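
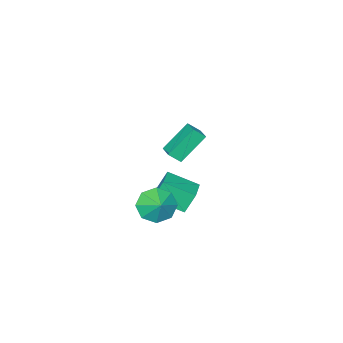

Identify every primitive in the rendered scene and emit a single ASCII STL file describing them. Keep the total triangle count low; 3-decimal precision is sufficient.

solid 
facet normal -0.464 0.790 -0.401
outer loop
vertex -2.994 -0.729 -3.732
vertex -1.771 0.13 -3.456
vertex -2.51 -1.041 -4.908
endloop
endfacet
facet normal -0.805 -0.565 -0.181
outer loop
vertex -1.669 -2.47 -4.184
vertex -2.994 -0.729 -3.732
vertex -2.51 -1.041 -4.908
endloop
endfacet
facet normal -0.465 0.790 -0.400
outer loop
vertex -2.51 -1.041 -4.908
vertex -1.771 0.13 -3.456
vertex -1.287 -0.182 -4.633
endloop
endfacet
facet normal 0.369 -0.238 -0.898
outer loop
vertex -1.287 -0.182 -4.633
vertex -1.669 -2.47 -4.184
vertex -2.51 -1.041 -4.908
endloop
endfacet
facet normal -0.370 0.238 0.898
outer loop
vertex -2.994 -0.729 -3.732
vertex -0.93 -1.299 -2.732
vertex -1.771 0.13 -3.456
endloop
endfacet
facet normal -0.805 -0.565 -0.181
outer loop
vertex -2.153 -2.158 -3.007
vertex -2.994 -0.729 -3.732
vertex -1.669 -2.47 -4.184
endloop
endfacet
facet normal -0.369 0.238 0.898
outer loop
vertex -2.153 -2.158 -3.007
vertex -0.93 -1.299 -2.732
vertex -2.994 -0.729 -3.732
endloop
endfacet
facet normal 0.805 0.565 0.181
outer loop
vertex -1.771 0.13 -3.456
vertex -0.93 -1.299 -2.732
vertex -1.287 -0.182 -4.633
endloop
endfacet
facet normal 0.370 -0.238 -0.898
outer loop
vertex -0.446 -1.611 -3.908
vertex -1.669 -2.47 -4.184
vertex -1.287 -0.182 -4.633
endloop
endfacet
facet normal 0.805 0.565 0.181
outer loop
vertex -1.287 -0.182 -4.633
vertex -0.93 -1.299 -2.732
vertex -0.446 -1.611 -3.908
endloop
endfacet
facet normal 0.464 -0.790 0.400
outer loop
vertex -0.446 -1.611 -3.908
vertex -2.153 -2.158 -3.007
vertex -1.669 -2.47 -4.184
endloop
endfacet
facet normal 0.465 -0.790 0.401
outer loop
vertex -0.93 -1.299 -2.732
vertex -2.153 -2.158 -3.007
vertex -0.446 -1.611 -3.908
endloop
endfacet
facet normal -0.550 0.501 -0.668
outer loop
vertex -0.607 1.449 2.504
vertex -0.11 2.258 2.701
vertex 0.639 1.012 1.151
endloop
endfacet
facet normal -0.513 -0.834 -0.202
outer loop
vertex 1.09 0.602 1.699
vertex -0.607 1.449 2.504
vertex 0.639 1.012 1.151
endloop
endfacet
facet normal -0.551 0.500 -0.668
outer loop
vertex 0.639 1.012 1.151
vertex -0.11 2.258 2.701
vertex 1.136 1.822 1.348
endloop
endfacet
facet normal 0.660 -0.231 -0.715
outer loop
vertex 1.136 1.822 1.348
vertex 1.09 0.602 1.699
vertex 0.639 1.012 1.151
endloop
endfacet
facet normal -0.659 0.231 0.715
outer loop
vertex -0.607 1.449 2.504
vertex 0.341 1.848 3.249
vertex -0.11 2.258 2.701
endloop
endfacet
facet normal -0.513 -0.834 -0.203
outer loop
vertex -0.156 1.038 3.052
vertex -0.607 1.449 2.504
vertex 1.09 0.602 1.699
endloop
endfacet
facet normal -0.659 0.231 0.716
outer loop
vertex -0.156 1.038 3.052
vertex 0.341 1.848 3.249
vertex -0.607 1.449 2.504
endloop
endfacet
facet normal 0.512 0.835 0.203
outer loop
vertex -0.11 2.258 2.701
vertex 0.341 1.848 3.249
vertex 1.136 1.822 1.348
endloop
endfacet
facet normal 0.659 -0.231 -0.716
outer loop
vertex 1.587 1.411 1.896
vertex 1.09 0.602 1.699
vertex 1.136 1.822 1.348
endloop
endfacet
facet normal 0.513 0.834 0.203
outer loop
vertex 1.136 1.822 1.348
vertex 0.341 1.848 3.249
vertex 1.587 1.411 1.896
endloop
endfacet
facet normal 0.550 -0.501 0.668
outer loop
vertex 1.587 1.411 1.896
vertex -0.156 1.038 3.052
vertex 1.09 0.602 1.699
endloop
endfacet
facet normal 0.550 -0.500 0.668
outer loop
vertex 0.341 1.848 3.249
vertex -0.156 1.038 3.052
vertex 1.587 1.411 1.896
endloop
endfacet
facet normal -0.422 -0.706 -0.568
outer loop
vertex 1.824 -0.135 -3.307
vertex 0.915 -0.0 -2.8
vertex 1.359 0.421 -3.653
endloop
endfacet
facet normal 0.796 0.594 -0.116
outer loop
vertex 1.824 -0.135 -3.307
vertex 1.359 0.421 -3.653
vertex 1.345 0.72 -2.22
endloop
endfacet
facet normal -0.422 -0.706 -0.568
outer loop
vertex 1.359 0.421 -3.653
vertex 0.915 -0.0 -2.8
vertex 0.633 0.731 -3.499
endloop
endfacet
facet normal 0.352 0.917 -0.188
outer loop
vertex 1.359 0.421 -3.653
vertex 0.633 0.731 -3.499
vertex 1.345 0.72 -2.22
endloop
endfacet
facet normal -0.422 -0.706 -0.569
outer loop
vertex 0.633 0.731 -3.499
vertex 0.915 -0.0 -2.8
vertex 0.073 0.612 -2.936
endloop
endfacet
facet normal -0.129 0.988 0.080
outer loop
vertex 0.633 0.731 -3.499
vertex 0.073 0.612 -2.936
vertex 1.345 0.72 -2.22
endloop
endfacet
facet normal -0.421 -0.706 -0.569
outer loop
vertex 0.073 0.612 -2.936
vertex 0.915 -0.0 -2.8
vertex 0.005 0.134 -2.293
endloop
endfacet
facet normal -0.364 0.766 0.531
outer loop
vertex 0.073 0.612 -2.936
vertex 0.005 0.134 -2.293
vertex 1.345 0.72 -2.22
endloop
endfacet
facet normal -0.421 -0.707 -0.569
outer loop
vertex 0.005 0.134 -2.293
vertex 0.915 -0.0 -2.8
vertex 0.471 -0.422 -1.947
endloop
endfacet
facet normal -0.215 0.380 0.900
outer loop
vertex 0.005 0.134 -2.293
vertex 0.471 -0.422 -1.947
vertex 1.345 0.72 -2.22
endloop
endfacet
facet normal -0.421 -0.706 -0.569
outer loop
vertex 0.471 -0.422 -1.947
vertex 0.915 -0.0 -2.8
vertex 1.197 -0.731 -2.101
endloop
endfacet
facet normal 0.230 0.056 0.972
outer loop
vertex 0.471 -0.422 -1.947
vertex 1.197 -0.731 -2.101
vertex 1.345 0.72 -2.22
endloop
endfacet
facet normal -0.422 -0.706 -0.569
outer loop
vertex 1.197 -0.731 -2.101
vertex 0.915 -0.0 -2.8
vertex 1.757 -0.612 -2.664
endloop
endfacet
facet normal 0.710 -0.015 0.704
outer loop
vertex 1.197 -0.731 -2.101
vertex 1.757 -0.612 -2.664
vertex 1.345 0.72 -2.22
endloop
endfacet
facet normal -0.422 -0.707 -0.568
outer loop
vertex 1.757 -0.612 -2.664
vertex 0.915 -0.0 -2.8
vertex 1.824 -0.135 -3.307
endloop
endfacet
facet normal 0.945 0.208 0.253
outer loop
vertex 1.757 -0.612 -2.664
vertex 1.824 -0.135 -3.307
vertex 1.345 0.72 -2.22
endloop
endfacet

endsolid


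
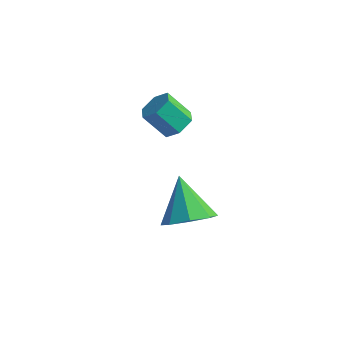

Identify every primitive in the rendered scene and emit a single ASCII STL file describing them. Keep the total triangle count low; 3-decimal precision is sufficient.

solid 
facet normal 0.629 0.214 -0.748
outer loop
vertex -1.009 1.434 1.925
vertex -1.555 1.365 1.446
vertex -1.416 2.014 1.749
endloop
endfacet
facet normal 0.542 0.568 0.620
outer loop
vertex -1.009 1.434 1.925
vertex -1.416 2.014 1.749
vertex -1.859 1.144 2.934
endloop
endfacet
facet normal 0.542 0.568 0.620
outer loop
vertex -1.859 1.144 2.934
vertex -1.416 2.014 1.749
vertex -2.266 1.724 2.758
endloop
endfacet
facet normal -0.629 -0.215 0.747
outer loop
vertex -1.859 1.144 2.934
vertex -2.266 1.724 2.758
vertex -2.405 1.075 2.454
endloop
endfacet
facet normal 0.629 0.214 -0.748
outer loop
vertex -1.416 2.014 1.749
vertex -1.555 1.365 1.446
vertex -1.962 1.945 1.27
endloop
endfacet
facet normal -0.212 0.972 0.101
outer loop
vertex -1.416 2.014 1.749
vertex -1.962 1.945 1.27
vertex -2.266 1.724 2.758
endloop
endfacet
facet normal -0.212 0.972 0.101
outer loop
vertex -2.266 1.724 2.758
vertex -1.962 1.945 1.27
vertex -2.812 1.655 2.278
endloop
endfacet
facet normal -0.629 -0.215 0.747
outer loop
vertex -2.266 1.724 2.758
vertex -2.812 1.655 2.278
vertex -2.405 1.075 2.454
endloop
endfacet
facet normal 0.629 0.215 -0.747
outer loop
vertex -1.962 1.945 1.27
vertex -1.555 1.365 1.446
vertex -2.101 1.296 0.966
endloop
endfacet
facet normal -0.753 0.404 -0.519
outer loop
vertex -1.962 1.945 1.27
vertex -2.101 1.296 0.966
vertex -2.812 1.655 2.278
endloop
endfacet
facet normal -0.754 0.404 -0.519
outer loop
vertex -2.812 1.655 2.278
vertex -2.101 1.296 0.966
vertex -2.951 1.006 1.975
endloop
endfacet
facet normal -0.629 -0.214 0.748
outer loop
vertex -2.812 1.655 2.278
vertex -2.951 1.006 1.975
vertex -2.405 1.075 2.454
endloop
endfacet
facet normal 0.629 0.215 -0.747
outer loop
vertex -2.101 1.296 0.966
vertex -1.555 1.365 1.446
vertex -1.694 0.716 1.142
endloop
endfacet
facet normal -0.542 -0.568 -0.620
outer loop
vertex -2.101 1.296 0.966
vertex -1.694 0.716 1.142
vertex -2.951 1.006 1.975
endloop
endfacet
facet normal -0.542 -0.568 -0.620
outer loop
vertex -2.951 1.006 1.975
vertex -1.694 0.716 1.142
vertex -2.544 0.426 2.151
endloop
endfacet
facet normal -0.629 -0.214 0.748
outer loop
vertex -2.951 1.006 1.975
vertex -2.544 0.426 2.151
vertex -2.405 1.075 2.454
endloop
endfacet
facet normal 0.629 0.215 -0.747
outer loop
vertex -1.694 0.716 1.142
vertex -1.555 1.365 1.446
vertex -1.148 0.785 1.622
endloop
endfacet
facet normal 0.212 -0.972 -0.101
outer loop
vertex -1.694 0.716 1.142
vertex -1.148 0.785 1.622
vertex -2.544 0.426 2.151
endloop
endfacet
facet normal 0.212 -0.972 -0.101
outer loop
vertex -2.544 0.426 2.151
vertex -1.148 0.785 1.622
vertex -1.998 0.495 2.63
endloop
endfacet
facet normal -0.629 -0.214 0.748
outer loop
vertex -2.544 0.426 2.151
vertex -1.998 0.495 2.63
vertex -2.405 1.075 2.454
endloop
endfacet
facet normal 0.629 0.214 -0.748
outer loop
vertex -1.148 0.785 1.622
vertex -1.555 1.365 1.446
vertex -1.009 1.434 1.925
endloop
endfacet
facet normal 0.753 -0.404 0.519
outer loop
vertex -1.148 0.785 1.622
vertex -1.009 1.434 1.925
vertex -1.998 0.495 2.63
endloop
endfacet
facet normal 0.753 -0.404 0.519
outer loop
vertex -1.998 0.495 2.63
vertex -1.009 1.434 1.925
vertex -1.859 1.144 2.934
endloop
endfacet
facet normal -0.629 -0.215 0.747
outer loop
vertex -1.998 0.495 2.63
vertex -1.859 1.144 2.934
vertex -2.405 1.075 2.454
endloop
endfacet
facet normal 0.525 -0.474 -0.707
outer loop
vertex 0.656 0.633 -2.451
vertex -0.173 -0.076 -2.591
vertex 0.105 0.892 -3.033
endloop
endfacet
facet normal 0.250 0.950 0.187
outer loop
vertex 0.656 0.633 -2.451
vertex 0.105 0.892 -3.033
vertex -1.227 0.876 -1.169
endloop
endfacet
facet normal 0.525 -0.474 -0.707
outer loop
vertex 0.105 0.892 -3.033
vertex -0.173 -0.076 -2.591
vertex -0.609 0.583 -3.356
endloop
endfacet
facet normal -0.306 0.928 -0.211
outer loop
vertex 0.105 0.892 -3.033
vertex -0.609 0.583 -3.356
vertex -1.227 0.876 -1.169
endloop
endfacet
facet normal 0.525 -0.474 -0.707
outer loop
vertex -0.609 0.583 -3.356
vertex -0.173 -0.076 -2.591
vertex -1.067 -0.112 -3.23
endloop
endfacet
facet normal -0.821 0.487 -0.297
outer loop
vertex -0.609 0.583 -3.356
vertex -1.067 -0.112 -3.23
vertex -1.227 0.876 -1.169
endloop
endfacet
facet normal 0.525 -0.474 -0.707
outer loop
vertex -1.067 -0.112 -3.23
vertex -0.173 -0.076 -2.591
vertex -1.002 -0.786 -2.73
endloop
endfacet
facet normal -0.993 -0.113 -0.023
outer loop
vertex -1.067 -0.112 -3.23
vertex -1.002 -0.786 -2.73
vertex -1.227 0.876 -1.169
endloop
endfacet
facet normal 0.525 -0.474 -0.707
outer loop
vertex -1.002 -0.786 -2.73
vertex -0.173 -0.076 -2.591
vertex -0.451 -1.044 -2.148
endloop
endfacet
facet normal -0.723 -0.523 0.452
outer loop
vertex -1.002 -0.786 -2.73
vertex -0.451 -1.044 -2.148
vertex -1.227 0.876 -1.169
endloop
endfacet
facet normal 0.524 -0.474 -0.708
outer loop
vertex -0.451 -1.044 -2.148
vertex -0.173 -0.076 -2.591
vertex 0.263 -0.736 -1.826
endloop
endfacet
facet normal -0.167 -0.501 0.849
outer loop
vertex -0.451 -1.044 -2.148
vertex 0.263 -0.736 -1.826
vertex -1.227 0.876 -1.169
endloop
endfacet
facet normal 0.524 -0.474 -0.708
outer loop
vertex 0.263 -0.736 -1.826
vertex -0.173 -0.076 -2.591
vertex 0.722 -0.041 -1.951
endloop
endfacet
facet normal 0.347 -0.061 0.936
outer loop
vertex 0.263 -0.736 -1.826
vertex 0.722 -0.041 -1.951
vertex -1.227 0.876 -1.169
endloop
endfacet
facet normal 0.524 -0.474 -0.708
outer loop
vertex 0.722 -0.041 -1.951
vertex -0.173 -0.076 -2.591
vertex 0.656 0.633 -2.451
endloop
endfacet
facet normal 0.520 0.541 0.661
outer loop
vertex 0.722 -0.041 -1.951
vertex 0.656 0.633 -2.451
vertex -1.227 0.876 -1.169
endloop
endfacet

endsolid


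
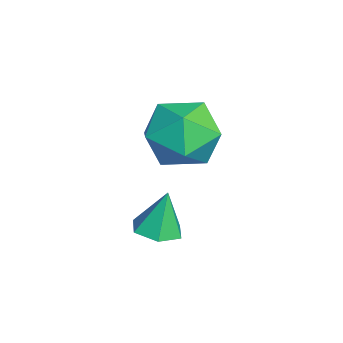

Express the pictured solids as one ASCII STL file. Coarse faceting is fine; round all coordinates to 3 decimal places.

solid 
facet normal 0.095 -0.217 -0.972
outer loop
vertex -1.818 1.377 -0.451
vertex -2.197 0.808 -0.361
vertex -2.504 1.404 -0.524
endloop
endfacet
facet normal 0.016 0.978 0.209
outer loop
vertex -1.818 1.377 -0.451
vertex -2.504 1.404 -0.524
vertex -2.323 1.092 0.921
endloop
endfacet
facet normal 0.095 -0.217 -0.972
outer loop
vertex -2.504 1.404 -0.524
vertex -2.197 0.808 -0.361
vertex -2.883 0.835 -0.434
endloop
endfacet
facet normal -0.795 0.565 0.222
outer loop
vertex -2.504 1.404 -0.524
vertex -2.883 0.835 -0.434
vertex -2.323 1.092 0.921
endloop
endfacet
facet normal 0.095 -0.215 -0.972
outer loop
vertex -2.883 0.835 -0.434
vertex -2.197 0.808 -0.361
vertex -2.577 0.238 -0.272
endloop
endfacet
facet normal -0.851 -0.324 0.413
outer loop
vertex -2.883 0.835 -0.434
vertex -2.577 0.238 -0.272
vertex -2.323 1.092 0.921
endloop
endfacet
facet normal 0.095 -0.215 -0.972
outer loop
vertex -2.577 0.238 -0.272
vertex -2.197 0.808 -0.361
vertex -1.891 0.211 -0.199
endloop
endfacet
facet normal -0.095 -0.800 0.593
outer loop
vertex -2.577 0.238 -0.272
vertex -1.891 0.211 -0.199
vertex -2.323 1.092 0.921
endloop
endfacet
facet normal 0.095 -0.215 -0.972
outer loop
vertex -1.891 0.211 -0.199
vertex -2.197 0.808 -0.361
vertex -1.512 0.78 -0.288
endloop
endfacet
facet normal 0.717 -0.387 0.580
outer loop
vertex -1.891 0.211 -0.199
vertex -1.512 0.78 -0.288
vertex -2.323 1.092 0.921
endloop
endfacet
facet normal 0.095 -0.217 -0.972
outer loop
vertex -1.512 0.78 -0.288
vertex -2.197 0.808 -0.361
vertex -1.818 1.377 -0.451
endloop
endfacet
facet normal 0.773 0.502 0.389
outer loop
vertex -1.512 0.78 -0.288
vertex -1.818 1.377 -0.451
vertex -2.323 1.092 0.921
endloop
endfacet
facet normal 0.247 0.557 0.793
outer loop
vertex -2.375 2.405 2.97
vertex -3.336 2.076 3.501
vertex -2.374 1.467 3.629
endloop
endfacet
facet normal 0.831 0.321 0.455
outer loop
vertex -2.375 2.405 2.97
vertex -2.374 1.467 3.629
vertex -1.822 1.462 2.625
endloop
endfacet
facet normal 0.804 0.552 -0.220
outer loop
vertex -2.375 2.405 2.97
vertex -1.822 1.462 2.625
vertex -2.443 2.069 1.876
endloop
endfacet
facet normal 0.205 0.932 -0.299
outer loop
vertex -2.375 2.405 2.97
vertex -2.443 2.069 1.876
vertex -3.379 2.449 2.418
endloop
endfacet
facet normal -0.139 0.935 0.327
outer loop
vertex -2.375 2.405 2.97
vertex -3.379 2.449 2.418
vertex -3.336 2.076 3.501
endloop
endfacet
facet normal 0.805 -0.392 0.445
outer loop
vertex -1.822 1.462 2.625
vertex -2.374 1.467 3.629
vertex -2.441 0.551 2.942
endloop
endfacet
facet normal -0.138 -0.010 0.990
outer loop
vertex -2.374 1.467 3.629
vertex -3.336 2.076 3.501
vertex -3.377 0.931 3.484
endloop
endfacet
facet normal -0.763 0.601 0.237
outer loop
vertex -3.336 2.076 3.501
vertex -3.379 2.449 2.418
vertex -3.998 1.538 2.735
endloop
endfacet
facet normal -0.207 0.597 -0.775
outer loop
vertex -3.379 2.449 2.418
vertex -2.443 2.069 1.876
vertex -3.446 1.533 1.731
endloop
endfacet
facet normal 0.763 -0.018 -0.647
outer loop
vertex -2.443 2.069 1.876
vertex -1.822 1.462 2.625
vertex -2.484 0.924 1.859
endloop
endfacet
facet normal -0.205 -0.932 0.299
outer loop
vertex -3.445 0.595 2.39
vertex -2.441 0.551 2.942
vertex -3.377 0.931 3.484
endloop
endfacet
facet normal -0.804 -0.552 0.220
outer loop
vertex -3.445 0.595 2.39
vertex -3.377 0.931 3.484
vertex -3.998 1.538 2.735
endloop
endfacet
facet normal -0.831 -0.321 -0.455
outer loop
vertex -3.445 0.595 2.39
vertex -3.998 1.538 2.735
vertex -3.446 1.533 1.731
endloop
endfacet
facet normal -0.247 -0.557 -0.793
outer loop
vertex -3.445 0.595 2.39
vertex -3.446 1.533 1.731
vertex -2.484 0.924 1.859
endloop
endfacet
facet normal 0.139 -0.935 -0.327
outer loop
vertex -3.445 0.595 2.39
vertex -2.484 0.924 1.859
vertex -2.441 0.551 2.942
endloop
endfacet
facet normal 0.207 -0.597 0.775
outer loop
vertex -3.377 0.931 3.484
vertex -2.441 0.551 2.942
vertex -2.374 1.467 3.629
endloop
endfacet
facet normal -0.763 0.018 0.647
outer loop
vertex -3.998 1.538 2.735
vertex -3.377 0.931 3.484
vertex -3.336 2.076 3.501
endloop
endfacet
facet normal -0.805 0.392 -0.445
outer loop
vertex -3.446 1.533 1.731
vertex -3.998 1.538 2.735
vertex -3.379 2.449 2.418
endloop
endfacet
facet normal 0.138 0.010 -0.990
outer loop
vertex -2.484 0.924 1.859
vertex -3.446 1.533 1.731
vertex -2.443 2.069 1.876
endloop
endfacet
facet normal 0.763 -0.601 -0.237
outer loop
vertex -2.441 0.551 2.942
vertex -2.484 0.924 1.859
vertex -1.822 1.462 2.625
endloop
endfacet

endsolid


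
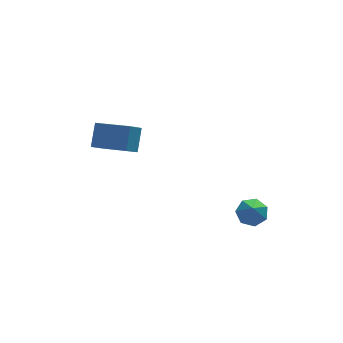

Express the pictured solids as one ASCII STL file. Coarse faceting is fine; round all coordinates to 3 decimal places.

solid 
facet normal 0.189 0.492 -0.850
outer loop
vertex 3.518 -3.915 -2.157
vertex 2.987 -3.365 -1.957
vertex 3.761 -3.385 -1.796
endloop
endfacet
facet normal 0.700 -0.592 0.399
outer loop
vertex 3.518 -3.915 -2.157
vertex 3.761 -3.385 -1.796
vertex 2.753 -3.975 -0.903
endloop
endfacet
facet normal 0.190 0.491 -0.850
outer loop
vertex 3.761 -3.385 -1.796
vertex 2.987 -3.365 -1.957
vertex 3.421 -2.84 -1.557
endloop
endfacet
facet normal 0.641 0.064 0.765
outer loop
vertex 3.761 -3.385 -1.796
vertex 3.421 -2.84 -1.557
vertex 2.753 -3.975 -0.903
endloop
endfacet
facet normal 0.188 0.492 -0.850
outer loop
vertex 3.421 -2.84 -1.557
vertex 2.987 -3.365 -1.957
vertex 2.754 -2.69 -1.618
endloop
endfacet
facet normal 0.029 0.486 0.873
outer loop
vertex 3.421 -2.84 -1.557
vertex 2.754 -2.69 -1.618
vertex 2.753 -3.975 -0.903
endloop
endfacet
facet normal 0.189 0.492 -0.850
outer loop
vertex 2.754 -2.69 -1.618
vertex 2.987 -3.365 -1.957
vertex 2.264 -3.049 -1.935
endloop
endfacet
facet normal -0.678 0.358 0.642
outer loop
vertex 2.754 -2.69 -1.618
vertex 2.264 -3.049 -1.935
vertex 2.753 -3.975 -0.903
endloop
endfacet
facet normal 0.189 0.491 -0.850
outer loop
vertex 2.264 -3.049 -1.935
vertex 2.987 -3.365 -1.957
vertex 2.318 -3.646 -2.268
endloop
endfacet
facet normal -0.943 -0.223 0.247
outer loop
vertex 2.264 -3.049 -1.935
vertex 2.318 -3.646 -2.268
vertex 2.753 -3.975 -0.903
endloop
endfacet
facet normal 0.189 0.492 -0.850
outer loop
vertex 2.318 -3.646 -2.268
vertex 2.987 -3.365 -1.957
vertex 2.876 -4.031 -2.367
endloop
endfacet
facet normal -0.570 -0.822 -0.016
outer loop
vertex 2.318 -3.646 -2.268
vertex 2.876 -4.031 -2.367
vertex 2.753 -3.975 -0.903
endloop
endfacet
facet normal 0.189 0.492 -0.850
outer loop
vertex 2.876 -4.031 -2.367
vertex 2.987 -3.365 -1.957
vertex 3.518 -3.915 -2.157
endloop
endfacet
facet normal 0.161 -0.986 0.051
outer loop
vertex 2.876 -4.031 -2.367
vertex 3.518 -3.915 -2.157
vertex 2.753 -3.975 -0.903
endloop
endfacet
facet normal -0.684 -0.304 0.663
outer loop
vertex -1.147 2.233 0.99
vertex -2.461 3.728 0.322
vertex -1.669 1.353 0.048
endloop
endfacet
facet normal 0.626 -0.712 0.318
outer loop
vertex -0.999 1.652 -0.602
vertex -1.147 2.233 0.99
vertex -1.669 1.353 0.048
endloop
endfacet
facet normal -0.684 -0.305 0.663
outer loop
vertex -1.669 1.353 0.048
vertex -2.461 3.728 0.322
vertex -2.983 2.849 -0.62
endloop
endfacet
facet normal -0.375 -0.632 -0.678
outer loop
vertex -2.983 2.849 -0.62
vertex -0.999 1.652 -0.602
vertex -1.669 1.353 0.048
endloop
endfacet
facet normal 0.375 0.633 0.678
outer loop
vertex -1.147 2.233 0.99
vertex -1.791 4.027 -0.328
vertex -2.461 3.728 0.322
endloop
endfacet
facet normal 0.626 -0.712 0.318
outer loop
vertex -0.477 2.531 0.34
vertex -1.147 2.233 0.99
vertex -0.999 1.652 -0.602
endloop
endfacet
facet normal 0.376 0.632 0.677
outer loop
vertex -0.477 2.531 0.34
vertex -1.791 4.027 -0.328
vertex -1.147 2.233 0.99
endloop
endfacet
facet normal -0.626 0.712 -0.318
outer loop
vertex -2.461 3.728 0.322
vertex -1.791 4.027 -0.328
vertex -2.983 2.849 -0.62
endloop
endfacet
facet normal -0.376 -0.633 -0.677
outer loop
vertex -2.313 3.147 -1.27
vertex -0.999 1.652 -0.602
vertex -2.983 2.849 -0.62
endloop
endfacet
facet normal -0.626 0.712 -0.318
outer loop
vertex -2.983 2.849 -0.62
vertex -1.791 4.027 -0.328
vertex -2.313 3.147 -1.27
endloop
endfacet
facet normal 0.684 0.305 -0.663
outer loop
vertex -2.313 3.147 -1.27
vertex -0.477 2.531 0.34
vertex -0.999 1.652 -0.602
endloop
endfacet
facet normal 0.684 0.304 -0.663
outer loop
vertex -1.791 4.027 -0.328
vertex -0.477 2.531 0.34
vertex -2.313 3.147 -1.27
endloop
endfacet

endsolid


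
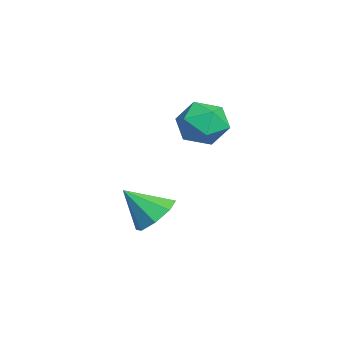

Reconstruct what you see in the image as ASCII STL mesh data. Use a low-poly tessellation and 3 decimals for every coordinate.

solid 
facet normal 0.159 0.689 -0.707
outer loop
vertex 2.473 -0.875 -3.394
vertex 1.771 -0.312 -3.004
vertex 2.738 -0.403 -2.875
endloop
endfacet
facet normal 0.732 -0.647 0.215
outer loop
vertex 2.473 -0.875 -3.394
vertex 2.738 -0.403 -2.875
vertex 1.509 -1.448 -1.836
endloop
endfacet
facet normal 0.159 0.689 -0.707
outer loop
vertex 2.738 -0.403 -2.875
vertex 1.771 -0.312 -3.004
vertex 2.438 0.122 -2.431
endloop
endfacet
facet normal 0.715 -0.166 0.679
outer loop
vertex 2.738 -0.403 -2.875
vertex 2.438 0.122 -2.431
vertex 1.509 -1.448 -1.836
endloop
endfacet
facet normal 0.159 0.689 -0.707
outer loop
vertex 2.438 0.122 -2.431
vertex 1.771 -0.312 -3.004
vertex 1.746 0.393 -2.323
endloop
endfacet
facet normal 0.234 0.220 0.947
outer loop
vertex 2.438 0.122 -2.431
vertex 1.746 0.393 -2.323
vertex 1.509 -1.448 -1.836
endloop
endfacet
facet normal 0.160 0.689 -0.707
outer loop
vertex 1.746 0.393 -2.323
vertex 1.771 -0.312 -3.004
vertex 1.07 0.251 -2.614
endloop
endfacet
facet normal -0.429 0.282 0.858
outer loop
vertex 1.746 0.393 -2.323
vertex 1.07 0.251 -2.614
vertex 1.509 -1.448 -1.836
endloop
endfacet
facet normal 0.159 0.688 -0.708
outer loop
vertex 1.07 0.251 -2.614
vertex 1.771 -0.312 -3.004
vertex 0.804 -0.221 -3.133
endloop
endfacet
facet normal -0.884 -0.015 0.467
outer loop
vertex 1.07 0.251 -2.614
vertex 0.804 -0.221 -3.133
vertex 1.509 -1.448 -1.836
endloop
endfacet
facet normal 0.159 0.688 -0.708
outer loop
vertex 0.804 -0.221 -3.133
vertex 1.771 -0.312 -3.004
vertex 1.105 -0.746 -3.576
endloop
endfacet
facet normal -0.867 -0.498 0.001
outer loop
vertex 0.804 -0.221 -3.133
vertex 1.105 -0.746 -3.576
vertex 1.509 -1.448 -1.836
endloop
endfacet
facet normal 0.159 0.688 -0.708
outer loop
vertex 1.105 -0.746 -3.576
vertex 1.771 -0.312 -3.004
vertex 1.796 -1.017 -3.684
endloop
endfacet
facet normal -0.388 -0.883 -0.266
outer loop
vertex 1.105 -0.746 -3.576
vertex 1.796 -1.017 -3.684
vertex 1.509 -1.448 -1.836
endloop
endfacet
facet normal 0.159 0.688 -0.708
outer loop
vertex 1.796 -1.017 -3.684
vertex 1.771 -0.312 -3.004
vertex 2.473 -0.875 -3.394
endloop
endfacet
facet normal 0.274 -0.945 -0.178
outer loop
vertex 1.796 -1.017 -3.684
vertex 2.473 -0.875 -3.394
vertex 1.509 -1.448 -1.836
endloop
endfacet
facet normal 0.249 0.805 0.538
outer loop
vertex 1.747 2.287 1.196
vertex 0.942 2.092 1.861
vertex 1.899 1.671 2.048
endloop
endfacet
facet normal 0.824 0.519 0.228
outer loop
vertex 1.747 2.287 1.196
vertex 1.899 1.671 2.048
vertex 2.328 1.401 1.115
endloop
endfacet
facet normal 0.714 0.512 -0.477
outer loop
vertex 1.747 2.287 1.196
vertex 2.328 1.401 1.115
vertex 1.635 1.655 0.35
endloop
endfacet
facet normal 0.072 0.795 -0.603
outer loop
vertex 1.747 2.287 1.196
vertex 1.635 1.655 0.35
vertex 0.779 2.082 0.811
endloop
endfacet
facet normal -0.216 0.976 0.024
outer loop
vertex 1.747 2.287 1.196
vertex 0.779 2.082 0.811
vertex 0.942 2.092 1.861
endloop
endfacet
facet normal 0.879 -0.157 0.450
outer loop
vertex 2.328 1.401 1.115
vertex 1.899 1.671 2.048
vertex 1.881 0.658 1.729
endloop
endfacet
facet normal -0.051 0.306 0.951
outer loop
vertex 1.899 1.671 2.048
vertex 0.942 2.092 1.861
vertex 1.025 1.085 2.19
endloop
endfacet
facet normal -0.804 0.582 0.119
outer loop
vertex 0.942 2.092 1.861
vertex 0.779 2.082 0.811
vertex 0.332 1.339 1.425
endloop
endfacet
facet normal -0.339 0.288 -0.896
outer loop
vertex 0.779 2.082 0.811
vertex 1.635 1.655 0.35
vertex 0.761 1.069 0.492
endloop
endfacet
facet normal 0.702 -0.168 -0.692
outer loop
vertex 1.635 1.655 0.35
vertex 2.328 1.401 1.115
vertex 1.718 0.648 0.679
endloop
endfacet
facet normal -0.072 -0.795 0.603
outer loop
vertex 0.913 0.453 1.344
vertex 1.881 0.658 1.729
vertex 1.025 1.085 2.19
endloop
endfacet
facet normal -0.714 -0.512 0.477
outer loop
vertex 0.913 0.453 1.344
vertex 1.025 1.085 2.19
vertex 0.332 1.339 1.425
endloop
endfacet
facet normal -0.824 -0.519 -0.228
outer loop
vertex 0.913 0.453 1.344
vertex 0.332 1.339 1.425
vertex 0.761 1.069 0.492
endloop
endfacet
facet normal -0.249 -0.805 -0.538
outer loop
vertex 0.913 0.453 1.344
vertex 0.761 1.069 0.492
vertex 1.718 0.648 0.679
endloop
endfacet
facet normal 0.216 -0.976 -0.024
outer loop
vertex 0.913 0.453 1.344
vertex 1.718 0.648 0.679
vertex 1.881 0.658 1.729
endloop
endfacet
facet normal 0.339 -0.288 0.896
outer loop
vertex 1.025 1.085 2.19
vertex 1.881 0.658 1.729
vertex 1.899 1.671 2.048
endloop
endfacet
facet normal -0.702 0.168 0.692
outer loop
vertex 0.332 1.339 1.425
vertex 1.025 1.085 2.19
vertex 0.942 2.092 1.861
endloop
endfacet
facet normal -0.879 0.157 -0.450
outer loop
vertex 0.761 1.069 0.492
vertex 0.332 1.339 1.425
vertex 0.779 2.082 0.811
endloop
endfacet
facet normal 0.051 -0.306 -0.951
outer loop
vertex 1.718 0.648 0.679
vertex 0.761 1.069 0.492
vertex 1.635 1.655 0.35
endloop
endfacet
facet normal 0.804 -0.582 -0.119
outer loop
vertex 1.881 0.658 1.729
vertex 1.718 0.648 0.679
vertex 2.328 1.401 1.115
endloop
endfacet

endsolid


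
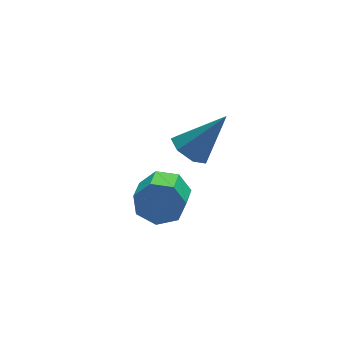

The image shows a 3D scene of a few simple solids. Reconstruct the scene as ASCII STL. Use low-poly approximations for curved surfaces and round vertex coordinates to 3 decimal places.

solid 
facet normal -0.618 0.130 -0.776
outer loop
vertex -2.736 3.031 0.487
vertex -3.338 3.035 0.967
vertex -2.912 3.629 0.727
endloop
endfacet
facet normal 0.906 0.358 -0.227
outer loop
vertex -2.736 3.031 0.487
vertex -2.912 3.629 0.727
vertex -2.142 2.785 2.473
endloop
endfacet
facet normal -0.616 0.128 -0.777
outer loop
vertex -2.912 3.629 0.727
vertex -3.338 3.035 0.967
vertex -3.41 3.78 1.147
endloop
endfacet
facet normal 0.449 0.866 0.221
outer loop
vertex -2.912 3.629 0.727
vertex -3.41 3.78 1.147
vertex -2.142 2.785 2.473
endloop
endfacet
facet normal -0.617 0.128 -0.777
outer loop
vertex -3.41 3.78 1.147
vertex -3.338 3.035 0.967
vertex -3.853 3.369 1.431
endloop
endfacet
facet normal -0.191 0.689 0.699
outer loop
vertex -3.41 3.78 1.147
vertex -3.853 3.369 1.431
vertex -2.142 2.785 2.473
endloop
endfacet
facet normal -0.617 0.128 -0.777
outer loop
vertex -3.853 3.369 1.431
vertex -3.338 3.035 0.967
vertex -3.909 2.706 1.366
endloop
endfacet
facet normal -0.529 -0.038 0.848
outer loop
vertex -3.853 3.369 1.431
vertex -3.909 2.706 1.366
vertex -2.142 2.785 2.473
endloop
endfacet
facet normal -0.617 0.129 -0.776
outer loop
vertex -3.909 2.706 1.366
vertex -3.338 3.035 0.967
vertex -3.535 2.291 1.0
endloop
endfacet
facet normal -0.313 -0.771 0.555
outer loop
vertex -3.909 2.706 1.366
vertex -3.535 2.291 1.0
vertex -2.142 2.785 2.473
endloop
endfacet
facet normal -0.617 0.129 -0.776
outer loop
vertex -3.535 2.291 1.0
vertex -3.338 3.035 0.967
vertex -3.013 2.435 0.609
endloop
endfacet
facet normal 0.295 -0.955 0.042
outer loop
vertex -3.535 2.291 1.0
vertex -3.013 2.435 0.609
vertex -2.142 2.785 2.473
endloop
endfacet
facet normal -0.618 0.128 -0.776
outer loop
vertex -3.013 2.435 0.609
vertex -3.338 3.035 0.967
vertex -2.736 3.031 0.487
endloop
endfacet
facet normal 0.838 -0.452 -0.307
outer loop
vertex -3.013 2.435 0.609
vertex -2.736 3.031 0.487
vertex -2.142 2.785 2.473
endloop
endfacet
facet normal 0.502 0.818 -0.281
outer loop
vertex -3.153 4.334 -1.447
vertex -3.661 4.383 -2.213
vertex -3.824 4.765 -1.391
endloop
endfacet
facet normal 0.208 0.200 0.957
outer loop
vertex -3.153 4.334 -1.447
vertex -3.824 4.765 -1.391
vertex -3.771 3.328 -1.102
endloop
endfacet
facet normal 0.209 0.200 0.957
outer loop
vertex -3.771 3.328 -1.102
vertex -3.824 4.765 -1.391
vertex -4.441 3.758 -1.046
endloop
endfacet
facet normal -0.502 -0.818 0.281
outer loop
vertex -3.771 3.328 -1.102
vertex -4.441 3.758 -1.046
vertex -4.279 3.377 -1.867
endloop
endfacet
facet normal 0.502 0.818 -0.280
outer loop
vertex -3.824 4.765 -1.391
vertex -3.661 4.383 -2.213
vertex -4.371 4.908 -1.954
endloop
endfacet
facet normal -0.527 0.546 0.651
outer loop
vertex -3.824 4.765 -1.391
vertex -4.371 4.908 -1.954
vertex -4.441 3.758 -1.046
endloop
endfacet
facet normal -0.527 0.546 0.651
outer loop
vertex -4.441 3.758 -1.046
vertex -4.371 4.908 -1.954
vertex -4.989 3.901 -1.609
endloop
endfacet
facet normal -0.502 -0.818 0.281
outer loop
vertex -4.441 3.758 -1.046
vertex -4.989 3.901 -1.609
vertex -4.279 3.377 -1.867
endloop
endfacet
facet normal 0.502 0.818 -0.281
outer loop
vertex -4.371 4.908 -1.954
vertex -3.661 4.383 -2.213
vertex -4.385 4.656 -2.712
endloop
endfacet
facet normal -0.865 0.481 -0.144
outer loop
vertex -4.371 4.908 -1.954
vertex -4.385 4.656 -2.712
vertex -4.989 3.901 -1.609
endloop
endfacet
facet normal -0.865 0.481 -0.145
outer loop
vertex -4.989 3.901 -1.609
vertex -4.385 4.656 -2.712
vertex -5.002 3.65 -2.366
endloop
endfacet
facet normal -0.502 -0.818 0.280
outer loop
vertex -4.989 3.901 -1.609
vertex -5.002 3.65 -2.366
vertex -4.279 3.377 -1.867
endloop
endfacet
facet normal 0.502 0.818 -0.281
outer loop
vertex -4.385 4.656 -2.712
vertex -3.661 4.383 -2.213
vertex -3.853 4.199 -3.093
endloop
endfacet
facet normal -0.552 0.052 -0.833
outer loop
vertex -4.385 4.656 -2.712
vertex -3.853 4.199 -3.093
vertex -5.002 3.65 -2.366
endloop
endfacet
facet normal -0.552 0.053 -0.832
outer loop
vertex -5.002 3.65 -2.366
vertex -3.853 4.199 -3.093
vertex -4.47 3.192 -2.748
endloop
endfacet
facet normal -0.502 -0.818 0.281
outer loop
vertex -5.002 3.65 -2.366
vertex -4.47 3.192 -2.748
vertex -4.279 3.377 -1.867
endloop
endfacet
facet normal 0.503 0.818 -0.281
outer loop
vertex -3.853 4.199 -3.093
vertex -3.661 4.383 -2.213
vertex -3.177 3.88 -2.812
endloop
endfacet
facet normal 0.176 -0.414 -0.893
outer loop
vertex -3.853 4.199 -3.093
vertex -3.177 3.88 -2.812
vertex -4.47 3.192 -2.748
endloop
endfacet
facet normal 0.176 -0.415 -0.893
outer loop
vertex -4.47 3.192 -2.748
vertex -3.177 3.88 -2.812
vertex -3.795 2.874 -2.467
endloop
endfacet
facet normal -0.502 -0.818 0.281
outer loop
vertex -4.47 3.192 -2.748
vertex -3.795 2.874 -2.467
vertex -4.279 3.377 -1.867
endloop
endfacet
facet normal 0.502 0.818 -0.281
outer loop
vertex -3.177 3.88 -2.812
vertex -3.661 4.383 -2.213
vertex -2.866 3.941 -2.079
endloop
endfacet
facet normal 0.772 -0.570 -0.280
outer loop
vertex -3.177 3.88 -2.812
vertex -2.866 3.941 -2.079
vertex -3.795 2.874 -2.467
endloop
endfacet
facet normal 0.772 -0.570 -0.282
outer loop
vertex -3.795 2.874 -2.467
vertex -2.866 3.941 -2.079
vertex -3.483 2.934 -1.734
endloop
endfacet
facet normal -0.502 -0.818 0.281
outer loop
vertex -3.795 2.874 -2.467
vertex -3.483 2.934 -1.734
vertex -4.279 3.377 -1.867
endloop
endfacet
facet normal 0.502 0.818 -0.281
outer loop
vertex -2.866 3.941 -2.079
vertex -3.661 4.383 -2.213
vertex -3.153 4.334 -1.447
endloop
endfacet
facet normal 0.787 -0.296 0.542
outer loop
vertex -2.866 3.941 -2.079
vertex -3.153 4.334 -1.447
vertex -3.483 2.934 -1.734
endloop
endfacet
facet normal 0.786 -0.296 0.543
outer loop
vertex -3.483 2.934 -1.734
vertex -3.153 4.334 -1.447
vertex -3.771 3.328 -1.102
endloop
endfacet
facet normal -0.502 -0.818 0.281
outer loop
vertex -3.483 2.934 -1.734
vertex -3.771 3.328 -1.102
vertex -4.279 3.377 -1.867
endloop
endfacet

endsolid


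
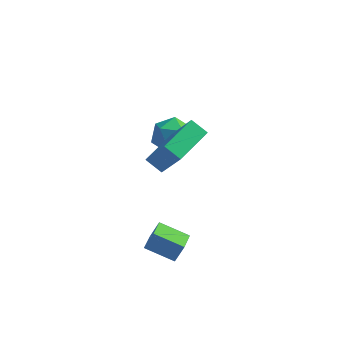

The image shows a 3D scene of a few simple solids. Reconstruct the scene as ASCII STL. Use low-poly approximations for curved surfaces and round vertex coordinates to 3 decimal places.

solid 
facet normal -0.546 0.215 0.810
outer loop
vertex -0.566 4.369 1.568
vertex -0.19 3.491 2.055
vertex 0.329 4.424 2.157
endloop
endfacet
facet normal -0.356 0.811 0.465
outer loop
vertex -0.566 4.369 1.568
vertex 0.329 4.424 2.157
vertex 0.273 4.938 1.217
endloop
endfacet
facet normal -0.606 0.769 -0.201
outer loop
vertex -0.566 4.369 1.568
vertex 0.273 4.938 1.217
vertex -0.281 4.323 0.535
endloop
endfacet
facet normal -0.952 0.148 -0.269
outer loop
vertex -0.566 4.369 1.568
vertex -0.281 4.323 0.535
vertex -0.567 3.429 1.053
endloop
endfacet
facet normal -0.914 -0.194 0.356
outer loop
vertex -0.566 4.369 1.568
vertex -0.567 3.429 1.053
vertex -0.19 3.491 2.055
endloop
endfacet
facet normal 0.358 0.828 0.431
outer loop
vertex 0.273 4.938 1.217
vertex 0.329 4.424 2.157
vertex 1.167 4.411 1.487
endloop
endfacet
facet normal 0.049 -0.136 0.990
outer loop
vertex 0.329 4.424 2.157
vertex -0.19 3.491 2.055
vertex 0.881 3.517 2.005
endloop
endfacet
facet normal -0.547 -0.797 0.255
outer loop
vertex -0.19 3.491 2.055
vertex -0.567 3.429 1.053
vertex 0.327 2.902 1.323
endloop
endfacet
facet normal -0.608 -0.243 -0.756
outer loop
vertex -0.567 3.429 1.053
vertex -0.281 4.323 0.535
vertex 0.271 3.416 0.383
endloop
endfacet
facet normal -0.049 0.761 -0.647
outer loop
vertex -0.281 4.323 0.535
vertex 0.273 4.938 1.217
vertex 0.79 4.349 0.485
endloop
endfacet
facet normal 0.952 -0.148 0.269
outer loop
vertex 1.166 3.471 0.972
vertex 1.167 4.411 1.487
vertex 0.881 3.517 2.005
endloop
endfacet
facet normal 0.606 -0.769 0.201
outer loop
vertex 1.166 3.471 0.972
vertex 0.881 3.517 2.005
vertex 0.327 2.902 1.323
endloop
endfacet
facet normal 0.356 -0.811 -0.465
outer loop
vertex 1.166 3.471 0.972
vertex 0.327 2.902 1.323
vertex 0.271 3.416 0.383
endloop
endfacet
facet normal 0.546 -0.215 -0.810
outer loop
vertex 1.166 3.471 0.972
vertex 0.271 3.416 0.383
vertex 0.79 4.349 0.485
endloop
endfacet
facet normal 0.914 0.194 -0.356
outer loop
vertex 1.166 3.471 0.972
vertex 0.79 4.349 0.485
vertex 1.167 4.411 1.487
endloop
endfacet
facet normal 0.608 0.243 0.756
outer loop
vertex 0.881 3.517 2.005
vertex 1.167 4.411 1.487
vertex 0.329 4.424 2.157
endloop
endfacet
facet normal 0.049 -0.761 0.647
outer loop
vertex 0.327 2.902 1.323
vertex 0.881 3.517 2.005
vertex -0.19 3.491 2.055
endloop
endfacet
facet normal -0.358 -0.828 -0.431
outer loop
vertex 0.271 3.416 0.383
vertex 0.327 2.902 1.323
vertex -0.567 3.429 1.053
endloop
endfacet
facet normal -0.049 0.136 -0.990
outer loop
vertex 0.79 4.349 0.485
vertex 0.271 3.416 0.383
vertex -0.281 4.323 0.535
endloop
endfacet
facet normal 0.547 0.797 -0.255
outer loop
vertex 1.167 4.411 1.487
vertex 0.79 4.349 0.485
vertex 0.273 4.938 1.217
endloop
endfacet
facet normal -0.927 0.106 0.360
outer loop
vertex 0.505 -1.358 -0.863
vertex 0.556 -0.343 -1.031
vertex 0.114 -1.498 -1.827
endloop
endfacet
facet normal -0.049 -0.985 0.163
outer loop
vertex 1.504 -1.657 -2.369
vertex 0.505 -1.358 -0.863
vertex 0.114 -1.498 -1.827
endloop
endfacet
facet normal -0.927 0.107 0.360
outer loop
vertex 0.114 -1.498 -1.827
vertex 0.556 -0.343 -1.031
vertex 0.165 -0.483 -1.996
endloop
endfacet
facet normal -0.373 -0.134 -0.918
outer loop
vertex 0.165 -0.483 -1.996
vertex 1.504 -1.657 -2.369
vertex 0.114 -1.498 -1.827
endloop
endfacet
facet normal 0.373 0.133 0.918
outer loop
vertex 0.505 -1.358 -0.863
vertex 1.946 -0.502 -1.573
vertex 0.556 -0.343 -1.031
endloop
endfacet
facet normal -0.049 -0.985 0.163
outer loop
vertex 1.895 -1.517 -1.404
vertex 0.505 -1.358 -0.863
vertex 1.504 -1.657 -2.369
endloop
endfacet
facet normal 0.373 0.134 0.918
outer loop
vertex 1.895 -1.517 -1.404
vertex 1.946 -0.502 -1.573
vertex 0.505 -1.358 -0.863
endloop
endfacet
facet normal 0.049 0.985 -0.163
outer loop
vertex 0.556 -0.343 -1.031
vertex 1.946 -0.502 -1.573
vertex 0.165 -0.483 -1.996
endloop
endfacet
facet normal -0.373 -0.133 -0.918
outer loop
vertex 1.555 -0.642 -2.537
vertex 1.504 -1.657 -2.369
vertex 0.165 -0.483 -1.996
endloop
endfacet
facet normal 0.049 0.985 -0.163
outer loop
vertex 0.165 -0.483 -1.996
vertex 1.946 -0.502 -1.573
vertex 1.555 -0.642 -2.537
endloop
endfacet
facet normal 0.927 -0.106 -0.360
outer loop
vertex 1.555 -0.642 -2.537
vertex 1.895 -1.517 -1.404
vertex 1.504 -1.657 -2.369
endloop
endfacet
facet normal 0.927 -0.107 -0.360
outer loop
vertex 1.946 -0.502 -1.573
vertex 1.895 -1.517 -1.404
vertex 1.555 -0.642 -2.537
endloop
endfacet
facet normal -0.454 0.347 -0.820
outer loop
vertex -0.146 0.237 2.757
vertex 0.676 2.075 3.08
vertex 0.609 -0.009 2.235
endloop
endfacet
facet normal -0.403 -0.901 -0.158
outer loop
vertex 1.584 -0.755 4.0
vertex -0.146 0.237 2.757
vertex 0.609 -0.009 2.235
endloop
endfacet
facet normal -0.454 0.347 -0.820
outer loop
vertex 0.609 -0.009 2.235
vertex 0.676 2.075 3.08
vertex 1.431 1.829 2.558
endloop
endfacet
facet normal 0.795 -0.259 -0.549
outer loop
vertex 1.431 1.829 2.558
vertex 1.584 -0.755 4.0
vertex 0.609 -0.009 2.235
endloop
endfacet
facet normal -0.795 0.259 0.549
outer loop
vertex -0.146 0.237 2.757
vertex 1.651 1.329 4.845
vertex 0.676 2.075 3.08
endloop
endfacet
facet normal -0.403 -0.901 -0.158
outer loop
vertex 0.829 -0.509 4.522
vertex -0.146 0.237 2.757
vertex 1.584 -0.755 4.0
endloop
endfacet
facet normal -0.795 0.259 0.549
outer loop
vertex 0.829 -0.509 4.522
vertex 1.651 1.329 4.845
vertex -0.146 0.237 2.757
endloop
endfacet
facet normal 0.403 0.901 0.158
outer loop
vertex 0.676 2.075 3.08
vertex 1.651 1.329 4.845
vertex 1.431 1.829 2.558
endloop
endfacet
facet normal 0.795 -0.259 -0.549
outer loop
vertex 2.406 1.083 4.323
vertex 1.584 -0.755 4.0
vertex 1.431 1.829 2.558
endloop
endfacet
facet normal 0.403 0.901 0.158
outer loop
vertex 1.431 1.829 2.558
vertex 1.651 1.329 4.845
vertex 2.406 1.083 4.323
endloop
endfacet
facet normal 0.454 -0.347 0.820
outer loop
vertex 2.406 1.083 4.323
vertex 0.829 -0.509 4.522
vertex 1.584 -0.755 4.0
endloop
endfacet
facet normal 0.454 -0.347 0.820
outer loop
vertex 1.651 1.329 4.845
vertex 0.829 -0.509 4.522
vertex 2.406 1.083 4.323
endloop
endfacet

endsolid


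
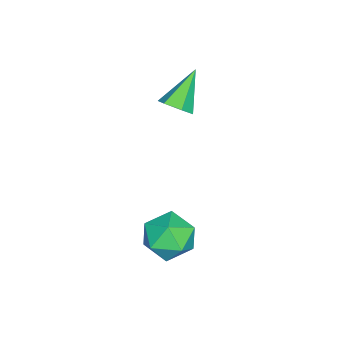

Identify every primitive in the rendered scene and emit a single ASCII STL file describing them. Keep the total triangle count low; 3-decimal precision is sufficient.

solid 
facet normal -0.961 -0.190 0.201
outer loop
vertex 2.47 1.139 -1.991
vertex 2.668 0.16 -1.972
vertex 2.736 0.7 -1.134
endloop
endfacet
facet normal -0.766 0.444 0.465
outer loop
vertex 2.47 1.139 -1.991
vertex 2.736 0.7 -1.134
vertex 3.109 1.595 -1.373
endloop
endfacet
facet normal -0.530 0.845 -0.076
outer loop
vertex 2.47 1.139 -1.991
vertex 3.109 1.595 -1.373
vertex 3.272 1.609 -2.358
endloop
endfacet
facet normal -0.578 0.459 -0.675
outer loop
vertex 2.47 1.139 -1.991
vertex 3.272 1.609 -2.358
vertex 2.999 0.722 -2.728
endloop
endfacet
facet normal -0.845 -0.181 -0.504
outer loop
vertex 2.47 1.139 -1.991
vertex 2.999 0.722 -2.728
vertex 2.668 0.16 -1.972
endloop
endfacet
facet normal -0.223 0.337 0.915
outer loop
vertex 3.109 1.595 -1.373
vertex 2.736 0.7 -1.134
vertex 3.701 0.898 -0.972
endloop
endfacet
facet normal -0.538 -0.688 0.487
outer loop
vertex 2.736 0.7 -1.134
vertex 2.668 0.16 -1.972
vertex 3.428 0.011 -1.342
endloop
endfacet
facet normal -0.349 -0.672 -0.653
outer loop
vertex 2.668 0.16 -1.972
vertex 2.999 0.722 -2.728
vertex 3.591 0.025 -2.327
endloop
endfacet
facet normal 0.082 0.362 -0.929
outer loop
vertex 2.999 0.722 -2.728
vertex 3.272 1.609 -2.358
vertex 3.964 0.92 -2.566
endloop
endfacet
facet normal 0.160 0.986 0.040
outer loop
vertex 3.272 1.609 -2.358
vertex 3.109 1.595 -1.373
vertex 4.032 1.46 -1.728
endloop
endfacet
facet normal 0.578 -0.459 0.675
outer loop
vertex 4.23 0.481 -1.709
vertex 3.701 0.898 -0.972
vertex 3.428 0.011 -1.342
endloop
endfacet
facet normal 0.530 -0.845 0.076
outer loop
vertex 4.23 0.481 -1.709
vertex 3.428 0.011 -1.342
vertex 3.591 0.025 -2.327
endloop
endfacet
facet normal 0.766 -0.444 -0.465
outer loop
vertex 4.23 0.481 -1.709
vertex 3.591 0.025 -2.327
vertex 3.964 0.92 -2.566
endloop
endfacet
facet normal 0.961 0.190 -0.201
outer loop
vertex 4.23 0.481 -1.709
vertex 3.964 0.92 -2.566
vertex 4.032 1.46 -1.728
endloop
endfacet
facet normal 0.845 0.181 0.504
outer loop
vertex 4.23 0.481 -1.709
vertex 4.032 1.46 -1.728
vertex 3.701 0.898 -0.972
endloop
endfacet
facet normal -0.082 -0.362 0.929
outer loop
vertex 3.428 0.011 -1.342
vertex 3.701 0.898 -0.972
vertex 2.736 0.7 -1.134
endloop
endfacet
facet normal -0.160 -0.986 -0.040
outer loop
vertex 3.591 0.025 -2.327
vertex 3.428 0.011 -1.342
vertex 2.668 0.16 -1.972
endloop
endfacet
facet normal 0.223 -0.337 -0.915
outer loop
vertex 3.964 0.92 -2.566
vertex 3.591 0.025 -2.327
vertex 2.999 0.722 -2.728
endloop
endfacet
facet normal 0.538 0.688 -0.487
outer loop
vertex 4.032 1.46 -1.728
vertex 3.964 0.92 -2.566
vertex 3.272 1.609 -2.358
endloop
endfacet
facet normal 0.349 0.672 0.653
outer loop
vertex 3.701 0.898 -0.972
vertex 4.032 1.46 -1.728
vertex 3.109 1.595 -1.373
endloop
endfacet
facet normal 0.706 -0.198 -0.680
outer loop
vertex 0.298 -0.358 2.026
vertex -0.061 -0.083 1.573
vertex 0.358 0.267 1.906
endloop
endfacet
facet normal 0.439 0.129 0.889
outer loop
vertex 0.298 -0.358 2.026
vertex 0.358 0.267 1.906
vertex -1.219 0.243 2.687
endloop
endfacet
facet normal 0.707 -0.200 -0.679
outer loop
vertex 0.358 0.267 1.906
vertex -0.061 -0.083 1.573
vertex -0.0 0.542 1.452
endloop
endfacet
facet normal 0.184 0.898 0.399
outer loop
vertex 0.358 0.267 1.906
vertex -0.0 0.542 1.452
vertex -1.219 0.243 2.687
endloop
endfacet
facet normal 0.705 -0.201 -0.680
outer loop
vertex -0.0 0.542 1.452
vertex -0.061 -0.083 1.573
vertex -0.42 0.192 1.12
endloop
endfacet
facet normal -0.480 0.834 -0.272
outer loop
vertex -0.0 0.542 1.452
vertex -0.42 0.192 1.12
vertex -1.219 0.243 2.687
endloop
endfacet
facet normal 0.706 -0.198 -0.680
outer loop
vertex -0.42 0.192 1.12
vertex -0.061 -0.083 1.573
vertex -0.48 -0.434 1.24
endloop
endfacet
facet normal -0.891 -0.002 -0.454
outer loop
vertex -0.42 0.192 1.12
vertex -0.48 -0.434 1.24
vertex -1.219 0.243 2.687
endloop
endfacet
facet normal 0.706 -0.199 -0.679
outer loop
vertex -0.48 -0.434 1.24
vertex -0.061 -0.083 1.573
vertex -0.122 -0.709 1.693
endloop
endfacet
facet normal -0.637 -0.770 0.035
outer loop
vertex -0.48 -0.434 1.24
vertex -0.122 -0.709 1.693
vertex -1.219 0.243 2.687
endloop
endfacet
facet normal 0.706 -0.199 -0.680
outer loop
vertex -0.122 -0.709 1.693
vertex -0.061 -0.083 1.573
vertex 0.298 -0.358 2.026
endloop
endfacet
facet normal 0.029 -0.706 0.708
outer loop
vertex -0.122 -0.709 1.693
vertex 0.298 -0.358 2.026
vertex -1.219 0.243 2.687
endloop
endfacet

endsolid


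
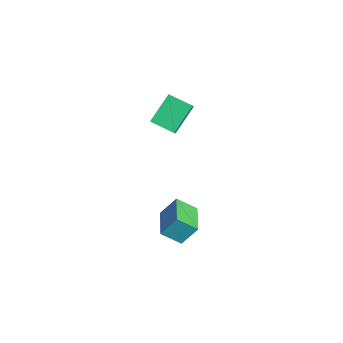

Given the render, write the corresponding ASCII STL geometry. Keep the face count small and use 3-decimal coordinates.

solid 
facet normal -0.954 0.292 -0.069
outer loop
vertex -0.808 -2.158 -2.437
vertex -0.383 -0.987 -3.359
vertex -1.007 -3.12 -3.75
endloop
endfacet
facet normal -0.274 -0.756 0.595
outer loop
vertex 1.063 -3.753 -3.601
vertex -0.808 -2.158 -2.437
vertex -1.007 -3.12 -3.75
endloop
endfacet
facet normal -0.954 0.292 -0.069
outer loop
vertex -1.007 -3.12 -3.75
vertex -0.383 -0.987 -3.359
vertex -0.582 -1.949 -4.673
endloop
endfacet
facet normal -0.122 -0.587 -0.801
outer loop
vertex -0.582 -1.949 -4.673
vertex 1.063 -3.753 -3.601
vertex -1.007 -3.12 -3.75
endloop
endfacet
facet normal 0.122 0.586 0.801
outer loop
vertex -0.808 -2.158 -2.437
vertex 1.687 -1.62 -3.21
vertex -0.383 -0.987 -3.359
endloop
endfacet
facet normal -0.274 -0.756 0.595
outer loop
vertex 1.262 -2.791 -2.287
vertex -0.808 -2.158 -2.437
vertex 1.063 -3.753 -3.601
endloop
endfacet
facet normal 0.121 0.587 0.801
outer loop
vertex 1.262 -2.791 -2.287
vertex 1.687 -1.62 -3.21
vertex -0.808 -2.158 -2.437
endloop
endfacet
facet normal 0.274 0.756 -0.595
outer loop
vertex -0.383 -0.987 -3.359
vertex 1.687 -1.62 -3.21
vertex -0.582 -1.949 -4.673
endloop
endfacet
facet normal -0.121 -0.586 -0.801
outer loop
vertex 1.488 -2.582 -4.523
vertex 1.063 -3.753 -3.601
vertex -0.582 -1.949 -4.673
endloop
endfacet
facet normal 0.274 0.755 -0.595
outer loop
vertex -0.582 -1.949 -4.673
vertex 1.687 -1.62 -3.21
vertex 1.488 -2.582 -4.523
endloop
endfacet
facet normal 0.954 -0.292 0.069
outer loop
vertex 1.488 -2.582 -4.523
vertex 1.262 -2.791 -2.287
vertex 1.063 -3.753 -3.601
endloop
endfacet
facet normal 0.954 -0.292 0.069
outer loop
vertex 1.687 -1.62 -3.21
vertex 1.262 -2.791 -2.287
vertex 1.488 -2.582 -4.523
endloop
endfacet
facet normal -0.654 0.294 -0.698
outer loop
vertex -4.108 -1.477 4.487
vertex -3.066 -0.341 3.989
vertex -3.239 -2.893 3.077
endloop
endfacet
facet normal -0.643 -0.701 0.307
outer loop
vertex -2.514 -3.219 3.851
vertex -4.108 -1.477 4.487
vertex -3.239 -2.893 3.077
endloop
endfacet
facet normal -0.654 0.294 -0.697
outer loop
vertex -3.239 -2.893 3.077
vertex -3.066 -0.341 3.989
vertex -2.197 -1.758 2.578
endloop
endfacet
facet normal 0.398 -0.650 -0.647
outer loop
vertex -2.197 -1.758 2.578
vertex -2.514 -3.219 3.851
vertex -3.239 -2.893 3.077
endloop
endfacet
facet normal -0.399 0.650 0.647
outer loop
vertex -4.108 -1.477 4.487
vertex -2.341 -0.667 4.763
vertex -3.066 -0.341 3.989
endloop
endfacet
facet normal -0.643 -0.701 0.308
outer loop
vertex -3.383 -1.802 5.262
vertex -4.108 -1.477 4.487
vertex -2.514 -3.219 3.851
endloop
endfacet
facet normal -0.399 0.651 0.646
outer loop
vertex -3.383 -1.802 5.262
vertex -2.341 -0.667 4.763
vertex -4.108 -1.477 4.487
endloop
endfacet
facet normal 0.644 0.701 -0.308
outer loop
vertex -3.066 -0.341 3.989
vertex -2.341 -0.667 4.763
vertex -2.197 -1.758 2.578
endloop
endfacet
facet normal 0.400 -0.650 -0.646
outer loop
vertex -1.472 -2.083 3.353
vertex -2.514 -3.219 3.851
vertex -2.197 -1.758 2.578
endloop
endfacet
facet normal 0.643 0.701 -0.308
outer loop
vertex -2.197 -1.758 2.578
vertex -2.341 -0.667 4.763
vertex -1.472 -2.083 3.353
endloop
endfacet
facet normal 0.654 -0.294 0.698
outer loop
vertex -1.472 -2.083 3.353
vertex -3.383 -1.802 5.262
vertex -2.514 -3.219 3.851
endloop
endfacet
facet normal 0.654 -0.293 0.698
outer loop
vertex -2.341 -0.667 4.763
vertex -3.383 -1.802 5.262
vertex -1.472 -2.083 3.353
endloop
endfacet

endsolid


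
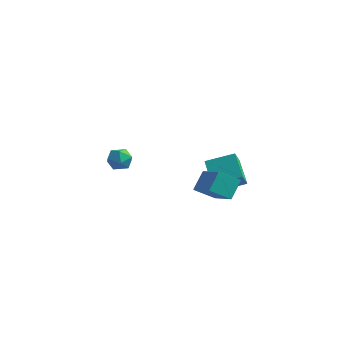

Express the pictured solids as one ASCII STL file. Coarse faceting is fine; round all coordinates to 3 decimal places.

solid 
facet normal -0.664 -0.524 0.534
outer loop
vertex 4.052 -0.893 -1.427
vertex 2.685 0.016 -2.236
vertex 4.012 -1.71 -2.278
endloop
endfacet
facet normal 0.747 -0.497 0.442
outer loop
vertex 4.815 -1.076 -2.924
vertex 4.052 -0.893 -1.427
vertex 4.012 -1.71 -2.278
endloop
endfacet
facet normal -0.664 -0.524 0.534
outer loop
vertex 4.012 -1.71 -2.278
vertex 2.685 0.016 -2.236
vertex 2.645 -0.801 -3.087
endloop
endfacet
facet normal -0.034 -0.692 -0.721
outer loop
vertex 2.645 -0.801 -3.087
vertex 4.815 -1.076 -2.924
vertex 4.012 -1.71 -2.278
endloop
endfacet
facet normal 0.034 0.692 0.721
outer loop
vertex 4.052 -0.893 -1.427
vertex 3.488 0.65 -2.882
vertex 2.685 0.016 -2.236
endloop
endfacet
facet normal 0.747 -0.497 0.442
outer loop
vertex 4.855 -0.259 -2.073
vertex 4.052 -0.893 -1.427
vertex 4.815 -1.076 -2.924
endloop
endfacet
facet normal 0.034 0.692 0.721
outer loop
vertex 4.855 -0.259 -2.073
vertex 3.488 0.65 -2.882
vertex 4.052 -0.893 -1.427
endloop
endfacet
facet normal -0.747 0.497 -0.442
outer loop
vertex 2.685 0.016 -2.236
vertex 3.488 0.65 -2.882
vertex 2.645 -0.801 -3.087
endloop
endfacet
facet normal -0.034 -0.692 -0.721
outer loop
vertex 3.448 -0.167 -3.733
vertex 4.815 -1.076 -2.924
vertex 2.645 -0.801 -3.087
endloop
endfacet
facet normal -0.747 0.497 -0.442
outer loop
vertex 2.645 -0.801 -3.087
vertex 3.488 0.65 -2.882
vertex 3.448 -0.167 -3.733
endloop
endfacet
facet normal 0.664 0.524 -0.534
outer loop
vertex 3.448 -0.167 -3.733
vertex 4.855 -0.259 -2.073
vertex 4.815 -1.076 -2.924
endloop
endfacet
facet normal 0.664 0.524 -0.534
outer loop
vertex 3.488 0.65 -2.882
vertex 4.855 -0.259 -2.073
vertex 3.448 -0.167 -3.733
endloop
endfacet
facet normal -0.256 0.264 0.930
outer loop
vertex -2.428 1.37 -2.854
vertex -3.011 0.922 -2.887
vertex -2.366 0.669 -2.638
endloop
endfacet
facet normal 0.452 0.299 0.841
outer loop
vertex -2.428 1.37 -2.854
vertex -2.366 0.669 -2.638
vertex -1.831 0.98 -3.036
endloop
endfacet
facet normal 0.584 0.752 0.305
outer loop
vertex -2.428 1.37 -2.854
vertex -1.831 0.98 -3.036
vertex -2.145 1.425 -3.531
endloop
endfacet
facet normal -0.041 0.997 0.064
outer loop
vertex -2.428 1.37 -2.854
vertex -2.145 1.425 -3.531
vertex -2.875 1.389 -3.439
endloop
endfacet
facet normal -0.560 0.695 0.450
outer loop
vertex -2.428 1.37 -2.854
vertex -2.875 1.389 -3.439
vertex -3.011 0.922 -2.887
endloop
endfacet
facet normal 0.681 -0.347 0.644
outer loop
vertex -1.831 0.98 -3.036
vertex -2.366 0.669 -2.638
vertex -2.045 0.291 -3.181
endloop
endfacet
facet normal -0.463 -0.403 0.790
outer loop
vertex -2.366 0.669 -2.638
vertex -3.011 0.922 -2.887
vertex -2.775 0.255 -3.089
endloop
endfacet
facet normal -0.956 0.294 0.013
outer loop
vertex -3.011 0.922 -2.887
vertex -2.875 1.389 -3.439
vertex -3.089 0.7 -3.584
endloop
endfacet
facet normal -0.116 0.782 -0.613
outer loop
vertex -2.875 1.389 -3.439
vertex -2.145 1.425 -3.531
vertex -2.554 1.011 -3.982
endloop
endfacet
facet normal 0.896 0.384 -0.223
outer loop
vertex -2.145 1.425 -3.531
vertex -1.831 0.98 -3.036
vertex -1.909 0.758 -3.733
endloop
endfacet
facet normal 0.041 -0.997 -0.064
outer loop
vertex -2.492 0.31 -3.766
vertex -2.045 0.291 -3.181
vertex -2.775 0.255 -3.089
endloop
endfacet
facet normal -0.584 -0.752 -0.305
outer loop
vertex -2.492 0.31 -3.766
vertex -2.775 0.255 -3.089
vertex -3.089 0.7 -3.584
endloop
endfacet
facet normal -0.452 -0.299 -0.841
outer loop
vertex -2.492 0.31 -3.766
vertex -3.089 0.7 -3.584
vertex -2.554 1.011 -3.982
endloop
endfacet
facet normal 0.256 -0.264 -0.930
outer loop
vertex -2.492 0.31 -3.766
vertex -2.554 1.011 -3.982
vertex -1.909 0.758 -3.733
endloop
endfacet
facet normal 0.560 -0.695 -0.450
outer loop
vertex -2.492 0.31 -3.766
vertex -1.909 0.758 -3.733
vertex -2.045 0.291 -3.181
endloop
endfacet
facet normal 0.116 -0.782 0.613
outer loop
vertex -2.775 0.255 -3.089
vertex -2.045 0.291 -3.181
vertex -2.366 0.669 -2.638
endloop
endfacet
facet normal -0.896 -0.384 0.223
outer loop
vertex -3.089 0.7 -3.584
vertex -2.775 0.255 -3.089
vertex -3.011 0.922 -2.887
endloop
endfacet
facet normal -0.681 0.347 -0.644
outer loop
vertex -2.554 1.011 -3.982
vertex -3.089 0.7 -3.584
vertex -2.875 1.389 -3.439
endloop
endfacet
facet normal 0.463 0.403 -0.790
outer loop
vertex -1.909 0.758 -3.733
vertex -2.554 1.011 -3.982
vertex -2.145 1.425 -3.531
endloop
endfacet
facet normal 0.956 -0.294 -0.013
outer loop
vertex -2.045 0.291 -3.181
vertex -1.909 0.758 -3.733
vertex -1.831 0.98 -3.036
endloop
endfacet
facet normal -0.612 0.635 0.471
outer loop
vertex 1.866 1.579 -2.556
vertex 3.068 2.364 -2.054
vertex 1.837 2.091 -3.284
endloop
endfacet
facet normal -0.791 -0.515 -0.331
outer loop
vertex 2.852 1.036 -4.066
vertex 1.866 1.579 -2.556
vertex 1.837 2.091 -3.284
endloop
endfacet
facet normal -0.612 0.635 0.472
outer loop
vertex 1.837 2.091 -3.284
vertex 3.068 2.364 -2.054
vertex 3.038 2.875 -2.781
endloop
endfacet
facet normal -0.033 0.575 -0.818
outer loop
vertex 3.038 2.875 -2.781
vertex 2.852 1.036 -4.066
vertex 1.837 2.091 -3.284
endloop
endfacet
facet normal 0.033 -0.574 0.818
outer loop
vertex 1.866 1.579 -2.556
vertex 4.083 1.309 -2.836
vertex 3.068 2.364 -2.054
endloop
endfacet
facet normal -0.790 -0.516 -0.330
outer loop
vertex 2.882 0.525 -3.339
vertex 1.866 1.579 -2.556
vertex 2.852 1.036 -4.066
endloop
endfacet
facet normal 0.033 -0.575 0.817
outer loop
vertex 2.882 0.525 -3.339
vertex 4.083 1.309 -2.836
vertex 1.866 1.579 -2.556
endloop
endfacet
facet normal 0.791 0.516 0.330
outer loop
vertex 3.068 2.364 -2.054
vertex 4.083 1.309 -2.836
vertex 3.038 2.875 -2.781
endloop
endfacet
facet normal -0.034 0.575 -0.818
outer loop
vertex 4.054 1.821 -3.564
vertex 2.852 1.036 -4.066
vertex 3.038 2.875 -2.781
endloop
endfacet
facet normal 0.790 0.516 0.331
outer loop
vertex 3.038 2.875 -2.781
vertex 4.083 1.309 -2.836
vertex 4.054 1.821 -3.564
endloop
endfacet
facet normal 0.612 -0.635 -0.472
outer loop
vertex 4.054 1.821 -3.564
vertex 2.882 0.525 -3.339
vertex 2.852 1.036 -4.066
endloop
endfacet
facet normal 0.612 -0.635 -0.471
outer loop
vertex 4.083 1.309 -2.836
vertex 2.882 0.525 -3.339
vertex 4.054 1.821 -3.564
endloop
endfacet

endsolid


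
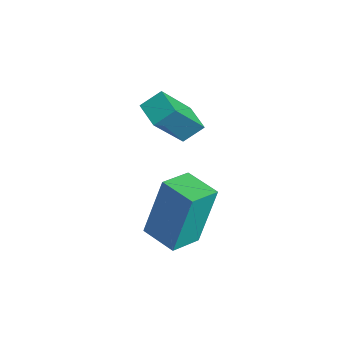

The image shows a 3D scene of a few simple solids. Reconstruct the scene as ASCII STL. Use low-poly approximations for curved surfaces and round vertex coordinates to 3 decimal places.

solid 
facet normal -0.961 -0.271 0.057
outer loop
vertex 0.494 2.775 -1.007
vertex 0.167 3.853 -1.392
vertex 0.571 2.074 -3.038
endloop
endfacet
facet normal 0.274 -0.906 0.323
outer loop
vertex 1.753 2.407 -3.108
vertex 0.494 2.775 -1.007
vertex 0.571 2.074 -3.038
endloop
endfacet
facet normal -0.961 -0.271 0.057
outer loop
vertex 0.571 2.074 -3.038
vertex 0.167 3.853 -1.392
vertex 0.244 3.151 -3.423
endloop
endfacet
facet normal 0.036 -0.327 -0.944
outer loop
vertex 0.244 3.151 -3.423
vertex 1.753 2.407 -3.108
vertex 0.571 2.074 -3.038
endloop
endfacet
facet normal -0.036 0.326 0.945
outer loop
vertex 0.494 2.775 -1.007
vertex 1.349 4.186 -1.462
vertex 0.167 3.853 -1.392
endloop
endfacet
facet normal 0.275 -0.905 0.323
outer loop
vertex 1.676 3.109 -1.077
vertex 0.494 2.775 -1.007
vertex 1.753 2.407 -3.108
endloop
endfacet
facet normal -0.036 0.327 0.944
outer loop
vertex 1.676 3.109 -1.077
vertex 1.349 4.186 -1.462
vertex 0.494 2.775 -1.007
endloop
endfacet
facet normal -0.274 0.906 -0.323
outer loop
vertex 0.167 3.853 -1.392
vertex 1.349 4.186 -1.462
vertex 0.244 3.151 -3.423
endloop
endfacet
facet normal 0.036 -0.326 -0.945
outer loop
vertex 1.426 3.485 -3.493
vertex 1.753 2.407 -3.108
vertex 0.244 3.151 -3.423
endloop
endfacet
facet normal -0.275 0.906 -0.323
outer loop
vertex 0.244 3.151 -3.423
vertex 1.349 4.186 -1.462
vertex 1.426 3.485 -3.493
endloop
endfacet
facet normal 0.961 0.271 -0.057
outer loop
vertex 1.426 3.485 -3.493
vertex 1.676 3.109 -1.077
vertex 1.753 2.407 -3.108
endloop
endfacet
facet normal 0.961 0.271 -0.057
outer loop
vertex 1.349 4.186 -1.462
vertex 1.676 3.109 -1.077
vertex 1.426 3.485 -3.493
endloop
endfacet
facet normal -0.982 0.046 0.183
outer loop
vertex -1.344 3.052 1.049
vertex -1.224 3.735 1.523
vertex -1.589 4.208 -0.553
endloop
endfacet
facet normal -0.143 -0.813 -0.565
outer loop
vertex -0.676 4.165 -0.723
vertex -1.344 3.052 1.049
vertex -1.589 4.208 -0.553
endloop
endfacet
facet normal -0.982 0.045 0.183
outer loop
vertex -1.589 4.208 -0.553
vertex -1.224 3.735 1.523
vertex -1.469 4.89 -0.078
endloop
endfacet
facet normal -0.122 0.582 -0.804
outer loop
vertex -1.469 4.89 -0.078
vertex -0.676 4.165 -0.723
vertex -1.589 4.208 -0.553
endloop
endfacet
facet normal 0.123 -0.580 0.805
outer loop
vertex -1.344 3.052 1.049
vertex -0.311 3.692 1.353
vertex -1.224 3.735 1.523
endloop
endfacet
facet normal -0.143 -0.813 -0.565
outer loop
vertex -0.431 3.01 0.878
vertex -1.344 3.052 1.049
vertex -0.676 4.165 -0.723
endloop
endfacet
facet normal 0.124 -0.582 0.804
outer loop
vertex -0.431 3.01 0.878
vertex -0.311 3.692 1.353
vertex -1.344 3.052 1.049
endloop
endfacet
facet normal 0.143 0.813 0.564
outer loop
vertex -1.224 3.735 1.523
vertex -0.311 3.692 1.353
vertex -1.469 4.89 -0.078
endloop
endfacet
facet normal -0.124 0.580 -0.805
outer loop
vertex -0.556 4.848 -0.249
vertex -0.676 4.165 -0.723
vertex -1.469 4.89 -0.078
endloop
endfacet
facet normal 0.143 0.813 0.565
outer loop
vertex -1.469 4.89 -0.078
vertex -0.311 3.692 1.353
vertex -0.556 4.848 -0.249
endloop
endfacet
facet normal 0.982 -0.045 -0.183
outer loop
vertex -0.556 4.848 -0.249
vertex -0.431 3.01 0.878
vertex -0.676 4.165 -0.723
endloop
endfacet
facet normal 0.982 -0.045 -0.183
outer loop
vertex -0.311 3.692 1.353
vertex -0.431 3.01 0.878
vertex -0.556 4.848 -0.249
endloop
endfacet

endsolid


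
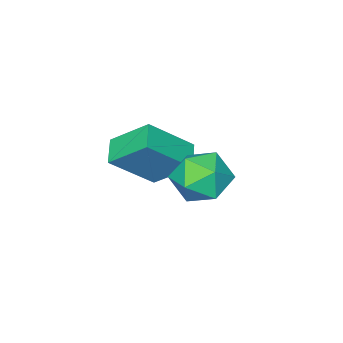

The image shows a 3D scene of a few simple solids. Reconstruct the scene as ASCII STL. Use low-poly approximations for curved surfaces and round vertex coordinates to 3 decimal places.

solid 
facet normal -0.688 0.300 -0.661
outer loop
vertex -0.122 -0.276 2.55
vertex 0.588 0.419 2.127
vertex 0.441 -1.565 1.378
endloop
endfacet
facet normal -0.658 -0.643 0.392
outer loop
vertex 1.892 -2.199 2.773
vertex -0.122 -0.276 2.55
vertex 0.441 -1.565 1.378
endloop
endfacet
facet normal -0.687 0.301 -0.661
outer loop
vertex 0.441 -1.565 1.378
vertex 0.588 0.419 2.127
vertex 1.151 -0.87 0.956
endloop
endfacet
facet normal 0.308 -0.704 -0.640
outer loop
vertex 1.151 -0.87 0.956
vertex 1.892 -2.199 2.773
vertex 0.441 -1.565 1.378
endloop
endfacet
facet normal -0.308 0.704 0.640
outer loop
vertex -0.122 -0.276 2.55
vertex 2.039 -0.215 3.522
vertex 0.588 0.419 2.127
endloop
endfacet
facet normal -0.658 -0.643 0.392
outer loop
vertex 1.329 -0.91 3.944
vertex -0.122 -0.276 2.55
vertex 1.892 -2.199 2.773
endloop
endfacet
facet normal -0.308 0.704 0.641
outer loop
vertex 1.329 -0.91 3.944
vertex 2.039 -0.215 3.522
vertex -0.122 -0.276 2.55
endloop
endfacet
facet normal 0.658 0.643 -0.392
outer loop
vertex 0.588 0.419 2.127
vertex 2.039 -0.215 3.522
vertex 1.151 -0.87 0.956
endloop
endfacet
facet normal 0.308 -0.704 -0.640
outer loop
vertex 2.602 -1.504 2.35
vertex 1.892 -2.199 2.773
vertex 1.151 -0.87 0.956
endloop
endfacet
facet normal 0.658 0.643 -0.392
outer loop
vertex 1.151 -0.87 0.956
vertex 2.039 -0.215 3.522
vertex 2.602 -1.504 2.35
endloop
endfacet
facet normal 0.688 -0.300 0.661
outer loop
vertex 2.602 -1.504 2.35
vertex 1.329 -0.91 3.944
vertex 1.892 -2.199 2.773
endloop
endfacet
facet normal 0.687 -0.301 0.661
outer loop
vertex 2.039 -0.215 3.522
vertex 1.329 -0.91 3.944
vertex 2.602 -1.504 2.35
endloop
endfacet
facet normal -0.942 0.185 0.281
outer loop
vertex 1.258 3.045 3.44
vertex 0.986 1.985 3.228
vertex 1.346 2.276 4.242
endloop
endfacet
facet normal -0.484 0.604 0.633
outer loop
vertex 1.258 3.045 3.44
vertex 1.346 2.276 4.242
vertex 2.143 3.045 4.117
endloop
endfacet
facet normal -0.116 0.981 0.152
outer loop
vertex 1.258 3.045 3.44
vertex 2.143 3.045 4.117
vertex 2.276 3.23 3.026
endloop
endfacet
facet normal -0.347 0.796 -0.497
outer loop
vertex 1.258 3.045 3.44
vertex 2.276 3.23 3.026
vertex 1.561 2.575 2.476
endloop
endfacet
facet normal -0.857 0.303 -0.417
outer loop
vertex 1.258 3.045 3.44
vertex 1.561 2.575 2.476
vertex 0.986 1.985 3.228
endloop
endfacet
facet normal -0.025 0.185 0.982
outer loop
vertex 2.143 3.045 4.117
vertex 1.346 2.276 4.242
vertex 2.419 1.985 4.324
endloop
endfacet
facet normal -0.765 -0.494 0.413
outer loop
vertex 1.346 2.276 4.242
vertex 0.986 1.985 3.228
vertex 1.704 1.33 3.774
endloop
endfacet
facet normal -0.627 -0.303 -0.717
outer loop
vertex 0.986 1.985 3.228
vertex 1.561 2.575 2.476
vertex 1.837 1.515 2.683
endloop
endfacet
facet normal 0.199 0.494 -0.846
outer loop
vertex 1.561 2.575 2.476
vertex 2.276 3.23 3.026
vertex 2.634 2.284 2.558
endloop
endfacet
facet normal 0.570 0.796 0.204
outer loop
vertex 2.276 3.23 3.026
vertex 2.143 3.045 4.117
vertex 2.994 2.575 3.572
endloop
endfacet
facet normal 0.347 -0.796 0.497
outer loop
vertex 2.722 1.515 3.36
vertex 2.419 1.985 4.324
vertex 1.704 1.33 3.774
endloop
endfacet
facet normal 0.116 -0.981 -0.152
outer loop
vertex 2.722 1.515 3.36
vertex 1.704 1.33 3.774
vertex 1.837 1.515 2.683
endloop
endfacet
facet normal 0.484 -0.604 -0.633
outer loop
vertex 2.722 1.515 3.36
vertex 1.837 1.515 2.683
vertex 2.634 2.284 2.558
endloop
endfacet
facet normal 0.942 -0.185 -0.281
outer loop
vertex 2.722 1.515 3.36
vertex 2.634 2.284 2.558
vertex 2.994 2.575 3.572
endloop
endfacet
facet normal 0.857 -0.303 0.417
outer loop
vertex 2.722 1.515 3.36
vertex 2.994 2.575 3.572
vertex 2.419 1.985 4.324
endloop
endfacet
facet normal -0.199 -0.494 0.846
outer loop
vertex 1.704 1.33 3.774
vertex 2.419 1.985 4.324
vertex 1.346 2.276 4.242
endloop
endfacet
facet normal -0.570 -0.796 -0.204
outer loop
vertex 1.837 1.515 2.683
vertex 1.704 1.33 3.774
vertex 0.986 1.985 3.228
endloop
endfacet
facet normal 0.025 -0.185 -0.982
outer loop
vertex 2.634 2.284 2.558
vertex 1.837 1.515 2.683
vertex 1.561 2.575 2.476
endloop
endfacet
facet normal 0.765 0.494 -0.413
outer loop
vertex 2.994 2.575 3.572
vertex 2.634 2.284 2.558
vertex 2.276 3.23 3.026
endloop
endfacet
facet normal 0.627 0.303 0.717
outer loop
vertex 2.419 1.985 4.324
vertex 2.994 2.575 3.572
vertex 2.143 3.045 4.117
endloop
endfacet

endsolid


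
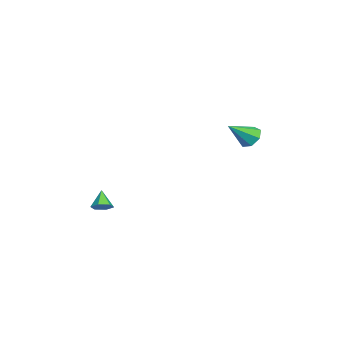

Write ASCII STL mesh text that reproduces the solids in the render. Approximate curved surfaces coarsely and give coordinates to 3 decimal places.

solid 
facet normal -0.456 0.665 -0.591
outer loop
vertex -0.085 3.503 0.933
vertex -0.682 3.428 1.309
vertex -0.149 3.885 1.412
endloop
endfacet
facet normal 0.990 0.138 0.023
outer loop
vertex -0.085 3.503 0.933
vertex -0.149 3.885 1.412
vertex 0.042 2.372 2.251
endloop
endfacet
facet normal -0.455 0.665 -0.593
outer loop
vertex -0.149 3.885 1.412
vertex -0.682 3.428 1.309
vertex -0.614 3.924 1.813
endloop
endfacet
facet normal 0.607 0.443 0.660
outer loop
vertex -0.149 3.885 1.412
vertex -0.614 3.924 1.813
vertex 0.042 2.372 2.251
endloop
endfacet
facet normal -0.457 0.664 -0.592
outer loop
vertex -0.614 3.924 1.813
vertex -0.682 3.428 1.309
vertex -1.131 3.589 1.836
endloop
endfacet
facet normal -0.105 0.229 0.968
outer loop
vertex -0.614 3.924 1.813
vertex -1.131 3.589 1.836
vertex 0.042 2.372 2.251
endloop
endfacet
facet normal -0.456 0.664 -0.592
outer loop
vertex -1.131 3.589 1.836
vertex -0.682 3.428 1.309
vertex -1.31 3.133 1.462
endloop
endfacet
facet normal -0.610 -0.345 0.713
outer loop
vertex -1.131 3.589 1.836
vertex -1.31 3.133 1.462
vertex 0.042 2.372 2.251
endloop
endfacet
facet normal -0.456 0.665 -0.591
outer loop
vertex -1.31 3.133 1.462
vertex -0.682 3.428 1.309
vertex -1.016 2.9 0.973
endloop
endfacet
facet normal -0.527 -0.846 0.086
outer loop
vertex -1.31 3.133 1.462
vertex -1.016 2.9 0.973
vertex 0.042 2.372 2.251
endloop
endfacet
facet normal -0.455 0.665 -0.592
outer loop
vertex -1.016 2.9 0.973
vertex -0.682 3.428 1.309
vertex -0.471 3.064 0.738
endloop
endfacet
facet normal 0.081 -0.896 -0.437
outer loop
vertex -1.016 2.9 0.973
vertex -0.471 3.064 0.738
vertex 0.042 2.372 2.251
endloop
endfacet
facet normal -0.456 0.664 -0.592
outer loop
vertex -0.471 3.064 0.738
vertex -0.682 3.428 1.309
vertex -0.085 3.503 0.933
endloop
endfacet
facet normal 0.757 -0.458 -0.466
outer loop
vertex -0.471 3.064 0.738
vertex -0.085 3.503 0.933
vertex 0.042 2.372 2.251
endloop
endfacet
facet normal 0.624 0.092 -0.776
outer loop
vertex 1.441 -3.716 -2.552
vertex 1.004 -3.569 -2.886
vertex 1.294 -3.168 -2.605
endloop
endfacet
facet normal 0.417 0.198 0.887
outer loop
vertex 1.441 -3.716 -2.552
vertex 1.294 -3.168 -2.605
vertex 0.316 -3.671 -2.034
endloop
endfacet
facet normal 0.625 0.091 -0.775
outer loop
vertex 1.294 -3.168 -2.605
vertex 1.004 -3.569 -2.886
vertex 0.857 -3.021 -2.94
endloop
endfacet
facet normal -0.123 0.840 0.529
outer loop
vertex 1.294 -3.168 -2.605
vertex 0.857 -3.021 -2.94
vertex 0.316 -3.671 -2.034
endloop
endfacet
facet normal 0.624 0.091 -0.776
outer loop
vertex 0.857 -3.021 -2.94
vertex 1.004 -3.569 -2.886
vertex 0.566 -3.423 -3.221
endloop
endfacet
facet normal -0.795 0.605 -0.041
outer loop
vertex 0.857 -3.021 -2.94
vertex 0.566 -3.423 -3.221
vertex 0.316 -3.671 -2.034
endloop
endfacet
facet normal 0.624 0.092 -0.776
outer loop
vertex 0.566 -3.423 -3.221
vertex 1.004 -3.569 -2.886
vertex 0.713 -3.971 -3.168
endloop
endfacet
facet normal -0.928 -0.273 -0.253
outer loop
vertex 0.566 -3.423 -3.221
vertex 0.713 -3.971 -3.168
vertex 0.316 -3.671 -2.034
endloop
endfacet
facet normal 0.625 0.091 -0.775
outer loop
vertex 0.713 -3.971 -3.168
vertex 1.004 -3.569 -2.886
vertex 1.15 -4.118 -2.833
endloop
endfacet
facet normal -0.389 -0.915 0.106
outer loop
vertex 0.713 -3.971 -3.168
vertex 1.15 -4.118 -2.833
vertex 0.316 -3.671 -2.034
endloop
endfacet
facet normal 0.624 0.091 -0.776
outer loop
vertex 1.15 -4.118 -2.833
vertex 1.004 -3.569 -2.886
vertex 1.441 -3.716 -2.552
endloop
endfacet
facet normal 0.284 -0.679 0.677
outer loop
vertex 1.15 -4.118 -2.833
vertex 1.441 -3.716 -2.552
vertex 0.316 -3.671 -2.034
endloop
endfacet

endsolid


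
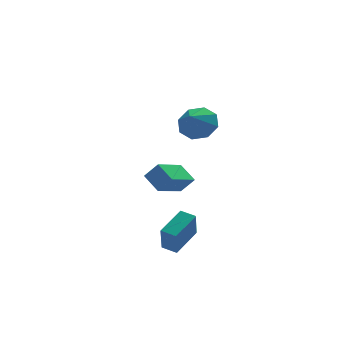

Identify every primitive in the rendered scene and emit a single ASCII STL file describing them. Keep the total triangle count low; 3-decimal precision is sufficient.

solid 
facet normal -0.585 0.260 -0.768
outer loop
vertex -3.459 0.606 -2.186
vertex -3.855 1.594 -1.55
vertex -1.931 1.724 -2.972
endloop
endfacet
facet normal 0.319 -0.797 -0.513
outer loop
vertex -1.305 1.446 -2.15
vertex -3.459 0.606 -2.186
vertex -1.931 1.724 -2.972
endloop
endfacet
facet normal -0.585 0.260 -0.768
outer loop
vertex -1.931 1.724 -2.972
vertex -3.855 1.594 -1.55
vertex -2.327 2.712 -2.336
endloop
endfacet
facet normal 0.745 0.545 -0.383
outer loop
vertex -2.327 2.712 -2.336
vertex -1.305 1.446 -2.15
vertex -1.931 1.724 -2.972
endloop
endfacet
facet normal -0.745 -0.545 0.383
outer loop
vertex -3.459 0.606 -2.186
vertex -3.229 1.316 -0.728
vertex -3.855 1.594 -1.55
endloop
endfacet
facet normal 0.319 -0.797 -0.513
outer loop
vertex -2.833 0.328 -1.364
vertex -3.459 0.606 -2.186
vertex -1.305 1.446 -2.15
endloop
endfacet
facet normal -0.745 -0.545 0.383
outer loop
vertex -2.833 0.328 -1.364
vertex -3.229 1.316 -0.728
vertex -3.459 0.606 -2.186
endloop
endfacet
facet normal -0.319 0.797 0.513
outer loop
vertex -3.855 1.594 -1.55
vertex -3.229 1.316 -0.728
vertex -2.327 2.712 -2.336
endloop
endfacet
facet normal 0.745 0.545 -0.383
outer loop
vertex -1.701 2.434 -1.514
vertex -1.305 1.446 -2.15
vertex -2.327 2.712 -2.336
endloop
endfacet
facet normal -0.319 0.797 0.513
outer loop
vertex -2.327 2.712 -2.336
vertex -3.229 1.316 -0.728
vertex -1.701 2.434 -1.514
endloop
endfacet
facet normal 0.585 -0.260 0.768
outer loop
vertex -1.701 2.434 -1.514
vertex -2.833 0.328 -1.364
vertex -1.305 1.446 -2.15
endloop
endfacet
facet normal 0.585 -0.260 0.768
outer loop
vertex -3.229 1.316 -0.728
vertex -2.833 0.328 -1.364
vertex -1.701 2.434 -1.514
endloop
endfacet
facet normal -0.656 0.735 0.169
outer loop
vertex -4.84 -4.172 -2.263
vertex -3.538 -3.144 -1.678
vertex -4.621 -3.654 -3.664
endloop
endfacet
facet normal -0.739 -0.586 -0.332
outer loop
vertex -4.082 -4.256 -3.802
vertex -4.84 -4.172 -2.263
vertex -4.621 -3.654 -3.664
endloop
endfacet
facet normal -0.656 0.735 0.169
outer loop
vertex -4.621 -3.654 -3.664
vertex -3.538 -3.144 -1.678
vertex -3.318 -2.625 -3.079
endloop
endfacet
facet normal 0.146 0.343 -0.928
outer loop
vertex -3.318 -2.625 -3.079
vertex -4.082 -4.256 -3.802
vertex -4.621 -3.654 -3.664
endloop
endfacet
facet normal -0.146 -0.343 0.928
outer loop
vertex -4.84 -4.172 -2.263
vertex -2.999 -3.746 -1.816
vertex -3.538 -3.144 -1.678
endloop
endfacet
facet normal -0.740 -0.584 -0.333
outer loop
vertex -4.302 -4.775 -2.401
vertex -4.84 -4.172 -2.263
vertex -4.082 -4.256 -3.802
endloop
endfacet
facet normal -0.146 -0.343 0.928
outer loop
vertex -4.302 -4.775 -2.401
vertex -2.999 -3.746 -1.816
vertex -4.84 -4.172 -2.263
endloop
endfacet
facet normal 0.739 0.585 0.333
outer loop
vertex -3.538 -3.144 -1.678
vertex -2.999 -3.746 -1.816
vertex -3.318 -2.625 -3.079
endloop
endfacet
facet normal 0.146 0.343 -0.928
outer loop
vertex -2.78 -3.228 -3.217
vertex -4.082 -4.256 -3.802
vertex -3.318 -2.625 -3.079
endloop
endfacet
facet normal 0.740 0.585 0.332
outer loop
vertex -3.318 -2.625 -3.079
vertex -2.999 -3.746 -1.816
vertex -2.78 -3.228 -3.217
endloop
endfacet
facet normal 0.656 -0.735 -0.169
outer loop
vertex -2.78 -3.228 -3.217
vertex -4.302 -4.775 -2.401
vertex -4.082 -4.256 -3.802
endloop
endfacet
facet normal 0.656 -0.735 -0.169
outer loop
vertex -2.999 -3.746 -1.816
vertex -4.302 -4.775 -2.401
vertex -2.78 -3.228 -3.217
endloop
endfacet
facet normal 0.499 0.575 -0.648
outer loop
vertex -1.373 -1.916 3.779
vertex -2.233 -1.762 3.253
vertex -1.768 -1.291 4.029
endloop
endfacet
facet normal 0.290 -0.192 0.938
outer loop
vertex -1.373 -1.916 3.779
vertex -1.768 -1.291 4.029
vertex -2.907 -2.538 4.127
endloop
endfacet
facet normal 0.499 0.575 -0.648
outer loop
vertex -1.768 -1.291 4.029
vertex -2.233 -1.762 3.253
vertex -2.436 -0.942 3.824
endloop
endfacet
facet normal -0.172 0.233 0.957
outer loop
vertex -1.768 -1.291 4.029
vertex -2.436 -0.942 3.824
vertex -2.907 -2.538 4.127
endloop
endfacet
facet normal 0.499 0.575 -0.648
outer loop
vertex -2.436 -0.942 3.824
vertex -2.233 -1.762 3.253
vertex -2.985 -1.073 3.285
endloop
endfacet
facet normal -0.701 0.327 0.634
outer loop
vertex -2.436 -0.942 3.824
vertex -2.985 -1.073 3.285
vertex -2.907 -2.538 4.127
endloop
endfacet
facet normal 0.500 0.576 -0.647
outer loop
vertex -2.985 -1.073 3.285
vertex -2.233 -1.762 3.253
vertex -3.093 -1.608 2.726
endloop
endfacet
facet normal -0.987 0.037 0.155
outer loop
vertex -2.985 -1.073 3.285
vertex -3.093 -1.608 2.726
vertex -2.907 -2.538 4.127
endloop
endfacet
facet normal 0.500 0.575 -0.648
outer loop
vertex -3.093 -1.608 2.726
vertex -2.233 -1.762 3.253
vertex -2.698 -2.233 2.476
endloop
endfacet
facet normal -0.862 -0.467 -0.195
outer loop
vertex -3.093 -1.608 2.726
vertex -2.698 -2.233 2.476
vertex -2.907 -2.538 4.127
endloop
endfacet
facet normal 0.499 0.575 -0.648
outer loop
vertex -2.698 -2.233 2.476
vertex -2.233 -1.762 3.253
vertex -2.03 -2.582 2.681
endloop
endfacet
facet normal -0.400 -0.891 -0.215
outer loop
vertex -2.698 -2.233 2.476
vertex -2.03 -2.582 2.681
vertex -2.907 -2.538 4.127
endloop
endfacet
facet normal 0.499 0.576 -0.648
outer loop
vertex -2.03 -2.582 2.681
vertex -2.233 -1.762 3.253
vertex -1.481 -2.45 3.221
endloop
endfacet
facet normal 0.130 -0.986 0.109
outer loop
vertex -2.03 -2.582 2.681
vertex -1.481 -2.45 3.221
vertex -2.907 -2.538 4.127
endloop
endfacet
facet normal 0.499 0.576 -0.648
outer loop
vertex -1.481 -2.45 3.221
vertex -2.233 -1.762 3.253
vertex -1.373 -1.916 3.779
endloop
endfacet
facet normal 0.415 -0.696 0.586
outer loop
vertex -1.481 -2.45 3.221
vertex -1.373 -1.916 3.779
vertex -2.907 -2.538 4.127
endloop
endfacet

endsolid
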